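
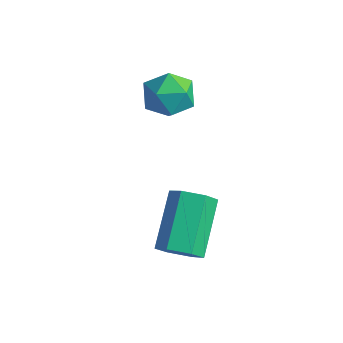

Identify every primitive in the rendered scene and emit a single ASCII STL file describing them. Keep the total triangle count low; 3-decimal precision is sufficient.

solid 
facet normal 0.366 -0.744 -0.559
outer loop
vertex 4.531 -1.511 -0.222
vertex 4.099 -1.438 -0.602
vertex 4.595 -1.145 -0.667
endloop
endfacet
facet normal 0.924 0.219 0.313
outer loop
vertex 4.531 -1.511 -0.222
vertex 4.595 -1.145 -0.667
vertex 3.953 -0.335 0.662
endloop
endfacet
facet normal 0.924 0.219 0.313
outer loop
vertex 3.953 -0.335 0.662
vertex 4.595 -1.145 -0.667
vertex 4.017 0.031 0.216
endloop
endfacet
facet normal -0.366 0.745 0.559
outer loop
vertex 3.953 -0.335 0.662
vertex 4.017 0.031 0.216
vertex 3.521 -0.262 0.282
endloop
endfacet
facet normal 0.366 -0.744 -0.559
outer loop
vertex 4.595 -1.145 -0.667
vertex 4.099 -1.438 -0.602
vertex 4.163 -1.072 -1.047
endloop
endfacet
facet normal 0.558 0.656 -0.508
outer loop
vertex 4.595 -1.145 -0.667
vertex 4.163 -1.072 -1.047
vertex 4.017 0.031 0.216
endloop
endfacet
facet normal 0.558 0.656 -0.508
outer loop
vertex 4.017 0.031 0.216
vertex 4.163 -1.072 -1.047
vertex 3.585 0.104 -0.164
endloop
endfacet
facet normal -0.366 0.745 0.559
outer loop
vertex 4.017 0.031 0.216
vertex 3.585 0.104 -0.164
vertex 3.521 -0.262 0.282
endloop
endfacet
facet normal 0.366 -0.744 -0.559
outer loop
vertex 4.163 -1.072 -1.047
vertex 4.099 -1.438 -0.602
vertex 3.667 -1.365 -0.982
endloop
endfacet
facet normal -0.366 0.437 -0.822
outer loop
vertex 4.163 -1.072 -1.047
vertex 3.667 -1.365 -0.982
vertex 3.585 0.104 -0.164
endloop
endfacet
facet normal -0.367 0.437 -0.821
outer loop
vertex 3.585 0.104 -0.164
vertex 3.667 -1.365 -0.982
vertex 3.089 -0.189 -0.098
endloop
endfacet
facet normal -0.366 0.745 0.559
outer loop
vertex 3.585 0.104 -0.164
vertex 3.089 -0.189 -0.098
vertex 3.521 -0.262 0.282
endloop
endfacet
facet normal 0.366 -0.745 -0.559
outer loop
vertex 3.667 -1.365 -0.982
vertex 4.099 -1.438 -0.602
vertex 3.603 -1.731 -0.536
endloop
endfacet
facet normal -0.924 -0.219 -0.313
outer loop
vertex 3.667 -1.365 -0.982
vertex 3.603 -1.731 -0.536
vertex 3.089 -0.189 -0.098
endloop
endfacet
facet normal -0.924 -0.219 -0.313
outer loop
vertex 3.089 -0.189 -0.098
vertex 3.603 -1.731 -0.536
vertex 3.025 -0.555 0.347
endloop
endfacet
facet normal -0.366 0.744 0.559
outer loop
vertex 3.089 -0.189 -0.098
vertex 3.025 -0.555 0.347
vertex 3.521 -0.262 0.282
endloop
endfacet
facet normal 0.366 -0.745 -0.559
outer loop
vertex 3.603 -1.731 -0.536
vertex 4.099 -1.438 -0.602
vertex 4.035 -1.804 -0.156
endloop
endfacet
facet normal -0.558 -0.656 0.508
outer loop
vertex 3.603 -1.731 -0.536
vertex 4.035 -1.804 -0.156
vertex 3.025 -0.555 0.347
endloop
endfacet
facet normal -0.558 -0.656 0.508
outer loop
vertex 3.025 -0.555 0.347
vertex 4.035 -1.804 -0.156
vertex 3.457 -0.628 0.727
endloop
endfacet
facet normal -0.366 0.744 0.559
outer loop
vertex 3.025 -0.555 0.347
vertex 3.457 -0.628 0.727
vertex 3.521 -0.262 0.282
endloop
endfacet
facet normal 0.366 -0.745 -0.559
outer loop
vertex 4.035 -1.804 -0.156
vertex 4.099 -1.438 -0.602
vertex 4.531 -1.511 -0.222
endloop
endfacet
facet normal 0.367 -0.436 0.821
outer loop
vertex 4.035 -1.804 -0.156
vertex 4.531 -1.511 -0.222
vertex 3.457 -0.628 0.727
endloop
endfacet
facet normal 0.366 -0.437 0.821
outer loop
vertex 3.457 -0.628 0.727
vertex 4.531 -1.511 -0.222
vertex 3.953 -0.335 0.662
endloop
endfacet
facet normal -0.366 0.744 0.559
outer loop
vertex 3.457 -0.628 0.727
vertex 3.953 -0.335 0.662
vertex 3.521 -0.262 0.282
endloop
endfacet
facet normal -0.215 0.974 -0.064
outer loop
vertex 1.743 1.343 1.767
vertex 1.308 1.284 2.332
vertex 1.999 1.443 2.427
endloop
endfacet
facet normal 0.445 0.843 -0.301
outer loop
vertex 1.743 1.343 1.767
vertex 1.999 1.443 2.427
vertex 2.379 1.072 1.949
endloop
endfacet
facet normal 0.399 0.374 -0.837
outer loop
vertex 1.743 1.343 1.767
vertex 2.379 1.072 1.949
vertex 1.924 0.683 1.558
endloop
endfacet
facet normal -0.290 0.216 -0.932
outer loop
vertex 1.743 1.343 1.767
vertex 1.924 0.683 1.558
vertex 1.262 0.814 1.794
endloop
endfacet
facet normal -0.670 0.586 -0.455
outer loop
vertex 1.743 1.343 1.767
vertex 1.262 0.814 1.794
vertex 1.308 1.284 2.332
endloop
endfacet
facet normal 0.812 0.537 0.229
outer loop
vertex 2.379 1.072 1.949
vertex 1.999 1.443 2.427
vertex 2.338 0.846 2.626
endloop
endfacet
facet normal -0.256 0.749 0.612
outer loop
vertex 1.999 1.443 2.427
vertex 1.308 1.284 2.332
vertex 1.676 0.977 2.862
endloop
endfacet
facet normal -0.993 0.120 -0.020
outer loop
vertex 1.308 1.284 2.332
vertex 1.262 0.814 1.794
vertex 1.221 0.588 2.471
endloop
endfacet
facet normal -0.377 -0.479 -0.793
outer loop
vertex 1.262 0.814 1.794
vertex 1.924 0.683 1.558
vertex 1.601 0.217 1.993
endloop
endfacet
facet normal 0.737 -0.220 -0.639
outer loop
vertex 1.924 0.683 1.558
vertex 2.379 1.072 1.949
vertex 2.292 0.376 2.088
endloop
endfacet
facet normal 0.290 -0.216 0.932
outer loop
vertex 1.857 0.317 2.653
vertex 2.338 0.846 2.626
vertex 1.676 0.977 2.862
endloop
endfacet
facet normal -0.399 -0.374 0.837
outer loop
vertex 1.857 0.317 2.653
vertex 1.676 0.977 2.862
vertex 1.221 0.588 2.471
endloop
endfacet
facet normal -0.445 -0.843 0.301
outer loop
vertex 1.857 0.317 2.653
vertex 1.221 0.588 2.471
vertex 1.601 0.217 1.993
endloop
endfacet
facet normal 0.215 -0.974 0.064
outer loop
vertex 1.857 0.317 2.653
vertex 1.601 0.217 1.993
vertex 2.292 0.376 2.088
endloop
endfacet
facet normal 0.670 -0.586 0.455
outer loop
vertex 1.857 0.317 2.653
vertex 2.292 0.376 2.088
vertex 2.338 0.846 2.626
endloop
endfacet
facet normal 0.377 0.479 0.793
outer loop
vertex 1.676 0.977 2.862
vertex 2.338 0.846 2.626
vertex 1.999 1.443 2.427
endloop
endfacet
facet normal -0.737 0.220 0.639
outer loop
vertex 1.221 0.588 2.471
vertex 1.676 0.977 2.862
vertex 1.308 1.284 2.332
endloop
endfacet
facet normal -0.812 -0.537 -0.229
outer loop
vertex 1.601 0.217 1.993
vertex 1.221 0.588 2.471
vertex 1.262 0.814 1.794
endloop
endfacet
facet normal 0.256 -0.749 -0.612
outer loop
vertex 2.292 0.376 2.088
vertex 1.601 0.217 1.993
vertex 1.924 0.683 1.558
endloop
endfacet
facet normal 0.993 -0.120 0.020
outer loop
vertex 2.338 0.846 2.626
vertex 2.292 0.376 2.088
vertex 2.379 1.072 1.949
endloop
endfacet

endsolid


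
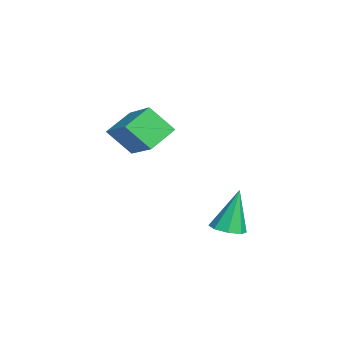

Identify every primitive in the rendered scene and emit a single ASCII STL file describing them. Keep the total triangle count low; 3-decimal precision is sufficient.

solid 
facet normal 0.206 -0.237 -0.949
outer loop
vertex -0.411 3.854 -3.745
vertex -0.85 3.476 -3.746
vertex -0.794 4.038 -3.874
endloop
endfacet
facet normal 0.370 0.908 0.197
outer loop
vertex -0.411 3.854 -3.745
vertex -0.794 4.038 -3.874
vertex -1.17 3.844 -2.274
endloop
endfacet
facet normal 0.206 -0.237 -0.949
outer loop
vertex -0.794 4.038 -3.874
vertex -0.85 3.476 -3.746
vertex -1.209 3.893 -3.928
endloop
endfacet
facet normal -0.334 0.942 0.036
outer loop
vertex -0.794 4.038 -3.874
vertex -1.209 3.893 -3.928
vertex -1.17 3.844 -2.274
endloop
endfacet
facet normal 0.205 -0.238 -0.949
outer loop
vertex -1.209 3.893 -3.928
vertex -0.85 3.476 -3.746
vertex -1.415 3.503 -3.875
endloop
endfacet
facet normal -0.882 0.470 0.035
outer loop
vertex -1.209 3.893 -3.928
vertex -1.415 3.503 -3.875
vertex -1.17 3.844 -2.274
endloop
endfacet
facet normal 0.205 -0.238 -0.949
outer loop
vertex -1.415 3.503 -3.875
vertex -0.85 3.476 -3.746
vertex -1.29 3.097 -3.746
endloop
endfacet
facet normal -0.953 -0.231 0.195
outer loop
vertex -1.415 3.503 -3.875
vertex -1.29 3.097 -3.746
vertex -1.17 3.844 -2.274
endloop
endfacet
facet normal 0.205 -0.238 -0.949
outer loop
vertex -1.29 3.097 -3.746
vertex -0.85 3.476 -3.746
vertex -0.907 2.913 -3.617
endloop
endfacet
facet normal -0.504 -0.753 0.423
outer loop
vertex -1.29 3.097 -3.746
vertex -0.907 2.913 -3.617
vertex -1.17 3.844 -2.274
endloop
endfacet
facet normal 0.206 -0.238 -0.949
outer loop
vertex -0.907 2.913 -3.617
vertex -0.85 3.476 -3.746
vertex -0.491 3.058 -3.563
endloop
endfacet
facet normal 0.198 -0.787 0.584
outer loop
vertex -0.907 2.913 -3.617
vertex -0.491 3.058 -3.563
vertex -1.17 3.844 -2.274
endloop
endfacet
facet normal 0.207 -0.238 -0.949
outer loop
vertex -0.491 3.058 -3.563
vertex -0.85 3.476 -3.746
vertex -0.286 3.448 -3.616
endloop
endfacet
facet normal 0.748 -0.314 0.585
outer loop
vertex -0.491 3.058 -3.563
vertex -0.286 3.448 -3.616
vertex -1.17 3.844 -2.274
endloop
endfacet
facet normal 0.207 -0.238 -0.949
outer loop
vertex -0.286 3.448 -3.616
vertex -0.85 3.476 -3.746
vertex -0.411 3.854 -3.745
endloop
endfacet
facet normal 0.818 0.387 0.425
outer loop
vertex -0.286 3.448 -3.616
vertex -0.411 3.854 -3.745
vertex -1.17 3.844 -2.274
endloop
endfacet
facet normal -0.571 0.666 0.480
outer loop
vertex -2.749 0.622 0.314
vertex -1.471 1.182 1.056
vertex -2.585 1.377 -0.538
endloop
endfacet
facet normal -0.809 -0.354 -0.470
outer loop
vertex -1.969 0.658 -1.056
vertex -2.749 0.622 0.314
vertex -2.585 1.377 -0.538
endloop
endfacet
facet normal -0.571 0.666 0.481
outer loop
vertex -2.585 1.377 -0.538
vertex -1.471 1.182 1.056
vertex -1.308 1.937 0.204
endloop
endfacet
facet normal 0.143 0.656 -0.741
outer loop
vertex -1.308 1.937 0.204
vertex -1.969 0.658 -1.056
vertex -2.585 1.377 -0.538
endloop
endfacet
facet normal -0.143 -0.656 0.741
outer loop
vertex -2.749 0.622 0.314
vertex -0.855 0.463 0.538
vertex -1.471 1.182 1.056
endloop
endfacet
facet normal -0.808 -0.355 -0.470
outer loop
vertex -2.132 -0.097 -0.204
vertex -2.749 0.622 0.314
vertex -1.969 0.658 -1.056
endloop
endfacet
facet normal -0.143 -0.656 0.741
outer loop
vertex -2.132 -0.097 -0.204
vertex -0.855 0.463 0.538
vertex -2.749 0.622 0.314
endloop
endfacet
facet normal 0.809 0.355 0.469
outer loop
vertex -1.471 1.182 1.056
vertex -0.855 0.463 0.538
vertex -1.308 1.937 0.204
endloop
endfacet
facet normal 0.143 0.656 -0.741
outer loop
vertex -0.691 1.218 -0.314
vertex -1.969 0.658 -1.056
vertex -1.308 1.937 0.204
endloop
endfacet
facet normal 0.808 0.355 0.470
outer loop
vertex -1.308 1.937 0.204
vertex -0.855 0.463 0.538
vertex -0.691 1.218 -0.314
endloop
endfacet
facet normal 0.571 -0.666 -0.481
outer loop
vertex -0.691 1.218 -0.314
vertex -2.132 -0.097 -0.204
vertex -1.969 0.658 -1.056
endloop
endfacet
facet normal 0.571 -0.666 -0.480
outer loop
vertex -0.855 0.463 0.538
vertex -2.132 -0.097 -0.204
vertex -0.691 1.218 -0.314
endloop
endfacet

endsolid


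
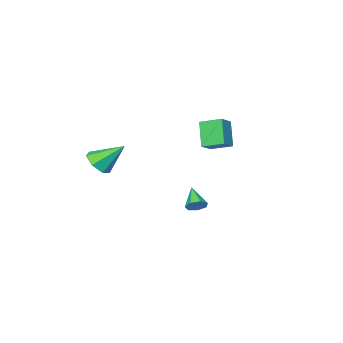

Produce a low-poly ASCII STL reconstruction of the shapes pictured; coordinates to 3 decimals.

solid 
facet normal 0.318 0.736 -0.598
outer loop
vertex 0.62 1.285 -2.133
vertex 0.028 1.553 -2.118
vertex 0.531 1.659 -1.72
endloop
endfacet
facet normal 0.756 -0.396 0.522
outer loop
vertex 0.62 1.285 -2.133
vertex 0.531 1.659 -1.72
vertex -0.448 0.447 -1.222
endloop
endfacet
facet normal 0.317 0.738 -0.596
outer loop
vertex 0.531 1.659 -1.72
vertex 0.028 1.553 -2.118
vertex 0.063 1.952 -1.606
endloop
endfacet
facet normal 0.313 0.134 0.940
outer loop
vertex 0.531 1.659 -1.72
vertex 0.063 1.952 -1.606
vertex -0.448 0.447 -1.222
endloop
endfacet
facet normal 0.316 0.738 -0.597
outer loop
vertex 0.063 1.952 -1.606
vertex 0.028 1.553 -2.118
vertex -0.432 1.945 -1.877
endloop
endfacet
facet normal -0.452 0.361 0.816
outer loop
vertex 0.063 1.952 -1.606
vertex -0.432 1.945 -1.877
vertex -0.448 0.447 -1.222
endloop
endfacet
facet normal 0.316 0.738 -0.597
outer loop
vertex -0.432 1.945 -1.877
vertex 0.028 1.553 -2.118
vertex -0.58 1.642 -2.33
endloop
endfacet
facet normal -0.964 0.115 0.238
outer loop
vertex -0.432 1.945 -1.877
vertex -0.58 1.642 -2.33
vertex -0.448 0.447 -1.222
endloop
endfacet
facet normal 0.316 0.736 -0.598
outer loop
vertex -0.58 1.642 -2.33
vertex 0.028 1.553 -2.118
vertex -0.271 1.272 -2.622
endloop
endfacet
facet normal -0.836 -0.420 -0.353
outer loop
vertex -0.58 1.642 -2.33
vertex -0.271 1.272 -2.622
vertex -0.448 0.447 -1.222
endloop
endfacet
facet normal 0.315 0.737 -0.598
outer loop
vertex -0.271 1.272 -2.622
vertex 0.028 1.553 -2.118
vertex 0.263 1.114 -2.535
endloop
endfacet
facet normal -0.165 -0.841 -0.516
outer loop
vertex -0.271 1.272 -2.622
vertex 0.263 1.114 -2.535
vertex -0.448 0.447 -1.222
endloop
endfacet
facet normal 0.318 0.737 -0.596
outer loop
vertex 0.263 1.114 -2.535
vertex 0.028 1.553 -2.118
vertex 0.62 1.285 -2.133
endloop
endfacet
facet normal 0.542 -0.830 -0.128
outer loop
vertex 0.263 1.114 -2.535
vertex 0.62 1.285 -2.133
vertex -0.448 0.447 -1.222
endloop
endfacet
facet normal -0.285 -0.492 0.822
outer loop
vertex -3.972 -1.458 2.579
vertex -4.899 -1.835 2.032
vertex -3.246 -2.61 2.141
endloop
endfacet
facet normal 0.813 0.330 0.480
outer loop
vertex -2.721 -1.705 0.628
vertex -3.972 -1.458 2.579
vertex -3.246 -2.61 2.141
endloop
endfacet
facet normal -0.285 -0.492 0.823
outer loop
vertex -3.246 -2.61 2.141
vertex -4.899 -1.835 2.032
vertex -4.172 -2.987 1.595
endloop
endfacet
facet normal 0.508 -0.805 -0.305
outer loop
vertex -4.172 -2.987 1.595
vertex -2.721 -1.705 0.628
vertex -3.246 -2.61 2.141
endloop
endfacet
facet normal -0.508 0.805 0.306
outer loop
vertex -3.972 -1.458 2.579
vertex -4.374 -0.93 0.519
vertex -4.899 -1.835 2.032
endloop
endfacet
facet normal 0.813 0.331 0.479
outer loop
vertex -3.448 -0.553 1.065
vertex -3.972 -1.458 2.579
vertex -2.721 -1.705 0.628
endloop
endfacet
facet normal -0.508 0.805 0.306
outer loop
vertex -3.448 -0.553 1.065
vertex -4.374 -0.93 0.519
vertex -3.972 -1.458 2.579
endloop
endfacet
facet normal -0.813 -0.331 -0.480
outer loop
vertex -4.899 -1.835 2.032
vertex -4.374 -0.93 0.519
vertex -4.172 -2.987 1.595
endloop
endfacet
facet normal 0.508 -0.805 -0.306
outer loop
vertex -3.648 -2.082 0.081
vertex -2.721 -1.705 0.628
vertex -4.172 -2.987 1.595
endloop
endfacet
facet normal -0.813 -0.330 -0.479
outer loop
vertex -4.172 -2.987 1.595
vertex -4.374 -0.93 0.519
vertex -3.648 -2.082 0.081
endloop
endfacet
facet normal 0.285 0.492 -0.823
outer loop
vertex -3.648 -2.082 0.081
vertex -3.448 -0.553 1.065
vertex -2.721 -1.705 0.628
endloop
endfacet
facet normal 0.285 0.492 -0.823
outer loop
vertex -4.374 -0.93 0.519
vertex -3.448 -0.553 1.065
vertex -3.648 -2.082 0.081
endloop
endfacet
facet normal 0.550 -0.495 -0.673
outer loop
vertex 4.365 -2.131 0.807
vertex 3.61 -2.684 0.597
vertex 3.871 -1.851 0.198
endloop
endfacet
facet normal 0.321 0.932 0.168
outer loop
vertex 4.365 -2.131 0.807
vertex 3.871 -1.851 0.198
vertex 2.51 -1.696 1.943
endloop
endfacet
facet normal 0.550 -0.495 -0.673
outer loop
vertex 3.871 -1.851 0.198
vertex 3.61 -2.684 0.597
vertex 3.18 -2.199 -0.111
endloop
endfacet
facet normal -0.308 0.896 -0.320
outer loop
vertex 3.871 -1.851 0.198
vertex 3.18 -2.199 -0.111
vertex 2.51 -1.696 1.943
endloop
endfacet
facet normal 0.550 -0.495 -0.673
outer loop
vertex 3.18 -2.199 -0.111
vertex 3.61 -2.684 0.597
vertex 2.812 -2.912 0.113
endloop
endfacet
facet normal -0.869 0.334 -0.365
outer loop
vertex 3.18 -2.199 -0.111
vertex 2.812 -2.912 0.113
vertex 2.51 -1.696 1.943
endloop
endfacet
facet normal 0.550 -0.494 -0.673
outer loop
vertex 2.812 -2.912 0.113
vertex 3.61 -2.684 0.597
vertex 3.045 -3.454 0.701
endloop
endfacet
facet normal -0.941 -0.333 0.066
outer loop
vertex 2.812 -2.912 0.113
vertex 3.045 -3.454 0.701
vertex 2.51 -1.696 1.943
endloop
endfacet
facet normal 0.550 -0.494 -0.673
outer loop
vertex 3.045 -3.454 0.701
vertex 3.61 -2.684 0.597
vertex 3.703 -3.417 1.211
endloop
endfacet
facet normal -0.469 -0.600 0.648
outer loop
vertex 3.045 -3.454 0.701
vertex 3.703 -3.417 1.211
vertex 2.51 -1.696 1.943
endloop
endfacet
facet normal 0.549 -0.495 -0.674
outer loop
vertex 3.703 -3.417 1.211
vertex 3.61 -2.684 0.597
vertex 4.291 -2.828 1.258
endloop
endfacet
facet normal 0.193 -0.268 0.944
outer loop
vertex 3.703 -3.417 1.211
vertex 4.291 -2.828 1.258
vertex 2.51 -1.696 1.943
endloop
endfacet
facet normal 0.549 -0.494 -0.674
outer loop
vertex 4.291 -2.828 1.258
vertex 3.61 -2.684 0.597
vertex 4.365 -2.131 0.807
endloop
endfacet
facet normal 0.544 0.414 0.730
outer loop
vertex 4.291 -2.828 1.258
vertex 4.365 -2.131 0.807
vertex 2.51 -1.696 1.943
endloop
endfacet

endsolid


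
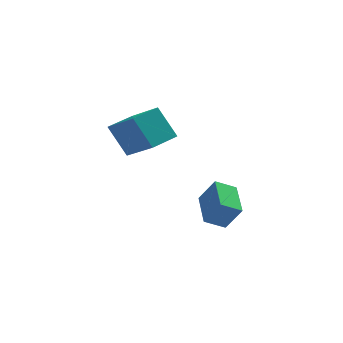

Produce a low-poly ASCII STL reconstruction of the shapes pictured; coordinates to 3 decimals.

solid 
facet normal -0.482 0.174 0.859
outer loop
vertex -1.462 -1.038 3.614
vertex -0.455 0.299 3.907
vertex -2.844 0.228 2.582
endloop
endfacet
facet normal -0.592 -0.787 -0.173
outer loop
vertex -1.885 -0.119 0.873
vertex -1.462 -1.038 3.614
vertex -2.844 0.228 2.582
endloop
endfacet
facet normal -0.482 0.175 0.859
outer loop
vertex -2.844 0.228 2.582
vertex -0.455 0.299 3.907
vertex -1.836 1.566 2.875
endloop
endfacet
facet normal -0.646 0.592 -0.482
outer loop
vertex -1.836 1.566 2.875
vertex -1.885 -0.119 0.873
vertex -2.844 0.228 2.582
endloop
endfacet
facet normal 0.646 -0.592 0.482
outer loop
vertex -1.462 -1.038 3.614
vertex 0.504 -0.048 2.198
vertex -0.455 0.299 3.907
endloop
endfacet
facet normal -0.593 -0.787 -0.172
outer loop
vertex -0.504 -1.386 1.905
vertex -1.462 -1.038 3.614
vertex -1.885 -0.119 0.873
endloop
endfacet
facet normal 0.646 -0.592 0.482
outer loop
vertex -0.504 -1.386 1.905
vertex 0.504 -0.048 2.198
vertex -1.462 -1.038 3.614
endloop
endfacet
facet normal 0.593 0.787 0.173
outer loop
vertex -0.455 0.299 3.907
vertex 0.504 -0.048 2.198
vertex -1.836 1.566 2.875
endloop
endfacet
facet normal -0.646 0.592 -0.482
outer loop
vertex -0.878 1.218 1.166
vertex -1.885 -0.119 0.873
vertex -1.836 1.566 2.875
endloop
endfacet
facet normal 0.593 0.787 0.172
outer loop
vertex -1.836 1.566 2.875
vertex 0.504 -0.048 2.198
vertex -0.878 1.218 1.166
endloop
endfacet
facet normal 0.482 -0.175 -0.859
outer loop
vertex -0.878 1.218 1.166
vertex -0.504 -1.386 1.905
vertex -1.885 -0.119 0.873
endloop
endfacet
facet normal 0.481 -0.175 -0.859
outer loop
vertex 0.504 -0.048 2.198
vertex -0.504 -1.386 1.905
vertex -0.878 1.218 1.166
endloop
endfacet
facet normal -0.527 0.198 -0.827
outer loop
vertex 1.736 0.416 -3.571
vertex 1.302 2.384 -2.823
vertex 2.751 0.846 -4.115
endloop
endfacet
facet normal 0.202 -0.916 -0.347
outer loop
vertex 3.578 0.536 -2.817
vertex 1.736 0.416 -3.571
vertex 2.751 0.846 -4.115
endloop
endfacet
facet normal -0.527 0.198 -0.827
outer loop
vertex 2.751 0.846 -4.115
vertex 1.302 2.384 -2.823
vertex 2.317 2.815 -3.367
endloop
endfacet
facet normal 0.826 0.350 -0.442
outer loop
vertex 2.317 2.815 -3.367
vertex 3.578 0.536 -2.817
vertex 2.751 0.846 -4.115
endloop
endfacet
facet normal -0.826 -0.350 0.442
outer loop
vertex 1.736 0.416 -3.571
vertex 2.129 2.074 -1.525
vertex 1.302 2.384 -2.823
endloop
endfacet
facet normal 0.202 -0.915 -0.348
outer loop
vertex 2.563 0.105 -2.273
vertex 1.736 0.416 -3.571
vertex 3.578 0.536 -2.817
endloop
endfacet
facet normal -0.826 -0.350 0.442
outer loop
vertex 2.563 0.105 -2.273
vertex 2.129 2.074 -1.525
vertex 1.736 0.416 -3.571
endloop
endfacet
facet normal -0.202 0.916 0.348
outer loop
vertex 1.302 2.384 -2.823
vertex 2.129 2.074 -1.525
vertex 2.317 2.815 -3.367
endloop
endfacet
facet normal 0.826 0.350 -0.442
outer loop
vertex 3.144 2.504 -2.069
vertex 3.578 0.536 -2.817
vertex 2.317 2.815 -3.367
endloop
endfacet
facet normal -0.202 0.916 0.348
outer loop
vertex 2.317 2.815 -3.367
vertex 2.129 2.074 -1.525
vertex 3.144 2.504 -2.069
endloop
endfacet
facet normal 0.527 -0.198 0.826
outer loop
vertex 3.144 2.504 -2.069
vertex 2.563 0.105 -2.273
vertex 3.578 0.536 -2.817
endloop
endfacet
facet normal 0.527 -0.198 0.827
outer loop
vertex 2.129 2.074 -1.525
vertex 2.563 0.105 -2.273
vertex 3.144 2.504 -2.069
endloop
endfacet

endsolid


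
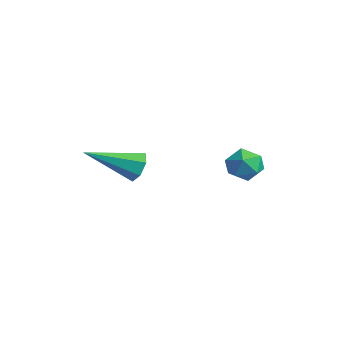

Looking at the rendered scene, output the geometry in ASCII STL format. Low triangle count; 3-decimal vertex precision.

solid 
facet normal 0.207 0.883 -0.422
outer loop
vertex -1.906 -0.909 1.486
vertex -2.112 -0.646 1.935
vertex -1.586 -0.815 1.839
endloop
endfacet
facet normal 0.637 -0.658 -0.402
outer loop
vertex -1.906 -0.909 1.486
vertex -1.586 -0.815 1.839
vertex -2.468 -2.174 2.665
endloop
endfacet
facet normal 0.206 0.883 -0.423
outer loop
vertex -1.586 -0.815 1.839
vertex -2.112 -0.646 1.935
vertex -1.663 -0.593 2.265
endloop
endfacet
facet normal 0.869 -0.356 0.343
outer loop
vertex -1.586 -0.815 1.839
vertex -1.663 -0.593 2.265
vertex -2.468 -2.174 2.665
endloop
endfacet
facet normal 0.205 0.883 -0.421
outer loop
vertex -1.663 -0.593 2.265
vertex -2.112 -0.646 1.935
vertex -2.077 -0.412 2.443
endloop
endfacet
facet normal 0.404 0.025 0.914
outer loop
vertex -1.663 -0.593 2.265
vertex -2.077 -0.412 2.443
vertex -2.468 -2.174 2.665
endloop
endfacet
facet normal 0.206 0.883 -0.421
outer loop
vertex -2.077 -0.412 2.443
vertex -2.112 -0.646 1.935
vertex -2.518 -0.407 2.238
endloop
endfacet
facet normal -0.411 0.203 0.889
outer loop
vertex -2.077 -0.412 2.443
vertex -2.518 -0.407 2.238
vertex -2.468 -2.174 2.665
endloop
endfacet
facet normal 0.206 0.883 -0.421
outer loop
vertex -2.518 -0.407 2.238
vertex -2.112 -0.646 1.935
vertex -2.653 -0.582 1.805
endloop
endfacet
facet normal -0.958 0.041 0.282
outer loop
vertex -2.518 -0.407 2.238
vertex -2.653 -0.582 1.805
vertex -2.468 -2.174 2.665
endloop
endfacet
facet normal 0.206 0.883 -0.422
outer loop
vertex -2.653 -0.582 1.805
vertex -2.112 -0.646 1.935
vertex -2.38 -0.806 1.47
endloop
endfacet
facet normal -0.827 -0.338 -0.448
outer loop
vertex -2.653 -0.582 1.805
vertex -2.38 -0.806 1.47
vertex -2.468 -2.174 2.665
endloop
endfacet
facet normal 0.206 0.883 -0.422
outer loop
vertex -2.38 -0.806 1.47
vertex -2.112 -0.646 1.935
vertex -1.906 -0.909 1.486
endloop
endfacet
facet normal -0.116 -0.649 -0.752
outer loop
vertex -2.38 -0.806 1.47
vertex -1.906 -0.909 1.486
vertex -2.468 -2.174 2.665
endloop
endfacet
facet normal -0.739 0.249 0.625
outer loop
vertex -0.982 2.507 2.296
vertex -1.264 1.941 2.188
vertex -0.84 2.002 2.665
endloop
endfacet
facet normal -0.128 0.561 0.818
outer loop
vertex -0.982 2.507 2.296
vertex -0.84 2.002 2.665
vertex -0.374 2.397 2.467
endloop
endfacet
facet normal 0.098 0.958 0.269
outer loop
vertex -0.982 2.507 2.296
vertex -0.374 2.397 2.467
vertex -0.51 2.579 1.868
endloop
endfacet
facet normal -0.373 0.890 -0.261
outer loop
vertex -0.982 2.507 2.296
vertex -0.51 2.579 1.868
vertex -1.06 2.298 1.695
endloop
endfacet
facet normal -0.891 0.452 -0.041
outer loop
vertex -0.982 2.507 2.296
vertex -1.06 2.298 1.695
vertex -1.264 1.941 2.188
endloop
endfacet
facet normal 0.355 0.050 0.934
outer loop
vertex -0.374 2.397 2.467
vertex -0.84 2.002 2.665
vertex -0.28 1.762 2.465
endloop
endfacet
facet normal -0.635 -0.458 0.623
outer loop
vertex -0.84 2.002 2.665
vertex -1.264 1.941 2.188
vertex -0.83 1.481 2.292
endloop
endfacet
facet normal -0.880 -0.129 -0.457
outer loop
vertex -1.264 1.941 2.188
vertex -1.06 2.298 1.695
vertex -0.966 1.663 1.693
endloop
endfacet
facet normal -0.041 0.581 -0.813
outer loop
vertex -1.06 2.298 1.695
vertex -0.51 2.579 1.868
vertex -0.5 2.058 1.495
endloop
endfacet
facet normal 0.721 0.691 0.046
outer loop
vertex -0.51 2.579 1.868
vertex -0.374 2.397 2.467
vertex -0.076 2.119 1.972
endloop
endfacet
facet normal 0.373 -0.890 0.261
outer loop
vertex -0.358 1.553 1.864
vertex -0.28 1.762 2.465
vertex -0.83 1.481 2.292
endloop
endfacet
facet normal -0.098 -0.958 -0.269
outer loop
vertex -0.358 1.553 1.864
vertex -0.83 1.481 2.292
vertex -0.966 1.663 1.693
endloop
endfacet
facet normal 0.128 -0.561 -0.818
outer loop
vertex -0.358 1.553 1.864
vertex -0.966 1.663 1.693
vertex -0.5 2.058 1.495
endloop
endfacet
facet normal 0.739 -0.249 -0.625
outer loop
vertex -0.358 1.553 1.864
vertex -0.5 2.058 1.495
vertex -0.076 2.119 1.972
endloop
endfacet
facet normal 0.891 -0.452 0.041
outer loop
vertex -0.358 1.553 1.864
vertex -0.076 2.119 1.972
vertex -0.28 1.762 2.465
endloop
endfacet
facet normal 0.041 -0.581 0.813
outer loop
vertex -0.83 1.481 2.292
vertex -0.28 1.762 2.465
vertex -0.84 2.002 2.665
endloop
endfacet
facet normal -0.721 -0.691 -0.046
outer loop
vertex -0.966 1.663 1.693
vertex -0.83 1.481 2.292
vertex -1.264 1.941 2.188
endloop
endfacet
facet normal -0.355 -0.050 -0.934
outer loop
vertex -0.5 2.058 1.495
vertex -0.966 1.663 1.693
vertex -1.06 2.298 1.695
endloop
endfacet
facet normal 0.635 0.458 -0.623
outer loop
vertex -0.076 2.119 1.972
vertex -0.5 2.058 1.495
vertex -0.51 2.579 1.868
endloop
endfacet
facet normal 0.880 0.129 0.457
outer loop
vertex -0.28 1.762 2.465
vertex -0.076 2.119 1.972
vertex -0.374 2.397 2.467
endloop
endfacet

endsolid


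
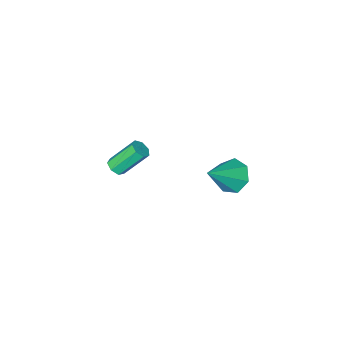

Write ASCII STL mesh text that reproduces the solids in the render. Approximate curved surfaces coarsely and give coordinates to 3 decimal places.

solid 
facet normal -0.764 -0.080 -0.641
outer loop
vertex 0.693 2.644 2.738
vertex 0.261 3.228 3.18
vertex 0.795 3.344 2.529
endloop
endfacet
facet normal 0.881 -0.248 -0.402
outer loop
vertex 0.693 2.644 2.738
vertex 0.795 3.344 2.529
vertex 1.619 3.372 4.32
endloop
endfacet
facet normal -0.763 -0.082 -0.641
outer loop
vertex 0.795 3.344 2.529
vertex 0.261 3.228 3.18
vertex 0.494 3.956 2.809
endloop
endfacet
facet normal 0.762 0.539 -0.359
outer loop
vertex 0.795 3.344 2.529
vertex 0.494 3.956 2.809
vertex 1.619 3.372 4.32
endloop
endfacet
facet normal -0.764 -0.082 -0.640
outer loop
vertex 0.494 3.956 2.809
vertex 0.261 3.228 3.18
vertex 0.018 4.02 3.369
endloop
endfacet
facet normal 0.297 0.944 0.144
outer loop
vertex 0.494 3.956 2.809
vertex 0.018 4.02 3.369
vertex 1.619 3.372 4.32
endloop
endfacet
facet normal -0.763 -0.081 -0.641
outer loop
vertex 0.018 4.02 3.369
vertex 0.261 3.228 3.18
vertex -0.276 3.487 3.786
endloop
endfacet
facet normal -0.166 0.663 0.730
outer loop
vertex 0.018 4.02 3.369
vertex -0.276 3.487 3.786
vertex 1.619 3.372 4.32
endloop
endfacet
facet normal -0.763 -0.081 -0.641
outer loop
vertex -0.276 3.487 3.786
vertex 0.261 3.228 3.18
vertex -0.165 2.759 3.746
endloop
endfacet
facet normal -0.275 -0.095 0.957
outer loop
vertex -0.276 3.487 3.786
vertex -0.165 2.759 3.746
vertex 1.619 3.372 4.32
endloop
endfacet
facet normal -0.763 -0.080 -0.641
outer loop
vertex -0.165 2.759 3.746
vertex 0.261 3.228 3.18
vertex 0.266 2.384 3.28
endloop
endfacet
facet normal 0.049 -0.755 0.653
outer loop
vertex -0.165 2.759 3.746
vertex 0.266 2.384 3.28
vertex 1.619 3.372 4.32
endloop
endfacet
facet normal -0.764 -0.080 -0.640
outer loop
vertex 0.266 2.384 3.28
vertex 0.261 3.228 3.18
vertex 0.693 2.644 2.738
endloop
endfacet
facet normal 0.564 -0.824 0.049
outer loop
vertex 0.266 2.384 3.28
vertex 0.693 2.644 2.738
vertex 1.619 3.372 4.32
endloop
endfacet
facet normal 0.571 -0.320 -0.756
outer loop
vertex 2.742 -2.316 0.019
vertex 2.347 -2.549 -0.181
vertex 2.506 -2.081 -0.259
endloop
endfacet
facet normal 0.615 0.777 0.134
outer loop
vertex 2.742 -2.316 0.019
vertex 2.506 -2.081 -0.259
vertex 1.789 -1.779 1.281
endloop
endfacet
facet normal 0.615 0.777 0.134
outer loop
vertex 1.789 -1.779 1.281
vertex 2.506 -2.081 -0.259
vertex 1.553 -1.544 1.003
endloop
endfacet
facet normal -0.570 0.322 0.756
outer loop
vertex 1.789 -1.779 1.281
vertex 1.553 -1.544 1.003
vertex 1.393 -2.011 1.081
endloop
endfacet
facet normal 0.570 -0.320 -0.756
outer loop
vertex 2.506 -2.081 -0.259
vertex 2.347 -2.549 -0.181
vertex 2.15 -2.198 -0.478
endloop
endfacet
facet normal -0.041 0.908 -0.418
outer loop
vertex 2.506 -2.081 -0.259
vertex 2.15 -2.198 -0.478
vertex 1.553 -1.544 1.003
endloop
endfacet
facet normal -0.041 0.908 -0.417
outer loop
vertex 1.553 -1.544 1.003
vertex 2.15 -2.198 -0.478
vertex 1.197 -1.661 0.783
endloop
endfacet
facet normal -0.572 0.322 0.754
outer loop
vertex 1.553 -1.544 1.003
vertex 1.197 -1.661 0.783
vertex 1.393 -2.011 1.081
endloop
endfacet
facet normal 0.569 -0.321 -0.757
outer loop
vertex 2.15 -2.198 -0.478
vertex 2.347 -2.549 -0.181
vertex 1.942 -2.579 -0.473
endloop
endfacet
facet normal -0.667 0.355 -0.655
outer loop
vertex 2.15 -2.198 -0.478
vertex 1.942 -2.579 -0.473
vertex 1.197 -1.661 0.783
endloop
endfacet
facet normal -0.667 0.355 -0.655
outer loop
vertex 1.197 -1.661 0.783
vertex 1.942 -2.579 -0.473
vertex 0.989 -2.042 0.788
endloop
endfacet
facet normal -0.572 0.322 0.754
outer loop
vertex 1.197 -1.661 0.783
vertex 0.989 -2.042 0.788
vertex 1.393 -2.011 1.081
endloop
endfacet
facet normal 0.569 -0.321 -0.757
outer loop
vertex 1.942 -2.579 -0.473
vertex 2.347 -2.549 -0.181
vertex 2.039 -2.937 -0.248
endloop
endfacet
facet normal -0.790 -0.465 -0.399
outer loop
vertex 1.942 -2.579 -0.473
vertex 2.039 -2.937 -0.248
vertex 0.989 -2.042 0.788
endloop
endfacet
facet normal -0.790 -0.466 -0.399
outer loop
vertex 0.989 -2.042 0.788
vertex 2.039 -2.937 -0.248
vertex 1.086 -2.4 1.014
endloop
endfacet
facet normal -0.572 0.321 0.755
outer loop
vertex 0.989 -2.042 0.788
vertex 1.086 -2.4 1.014
vertex 1.393 -2.011 1.081
endloop
endfacet
facet normal 0.571 -0.323 -0.755
outer loop
vertex 2.039 -2.937 -0.248
vertex 2.347 -2.549 -0.181
vertex 2.367 -3.002 0.028
endloop
endfacet
facet normal -0.318 -0.935 0.158
outer loop
vertex 2.039 -2.937 -0.248
vertex 2.367 -3.002 0.028
vertex 1.086 -2.4 1.014
endloop
endfacet
facet normal -0.318 -0.935 0.158
outer loop
vertex 1.086 -2.4 1.014
vertex 2.367 -3.002 0.028
vertex 1.414 -2.465 1.29
endloop
endfacet
facet normal -0.572 0.321 0.755
outer loop
vertex 1.086 -2.4 1.014
vertex 1.414 -2.465 1.29
vertex 1.393 -2.011 1.081
endloop
endfacet
facet normal 0.572 -0.323 -0.754
outer loop
vertex 2.367 -3.002 0.028
vertex 2.347 -2.549 -0.181
vertex 2.68 -2.726 0.147
endloop
endfacet
facet normal 0.392 -0.702 0.595
outer loop
vertex 2.367 -3.002 0.028
vertex 2.68 -2.726 0.147
vertex 1.414 -2.465 1.29
endloop
endfacet
facet normal 0.393 -0.701 0.596
outer loop
vertex 1.414 -2.465 1.29
vertex 2.68 -2.726 0.147
vertex 1.727 -2.189 1.408
endloop
endfacet
facet normal -0.569 0.322 0.757
outer loop
vertex 1.414 -2.465 1.29
vertex 1.727 -2.189 1.408
vertex 1.393 -2.011 1.081
endloop
endfacet
facet normal 0.572 -0.322 -0.754
outer loop
vertex 2.68 -2.726 0.147
vertex 2.347 -2.549 -0.181
vertex 2.742 -2.316 0.019
endloop
endfacet
facet normal 0.809 0.060 0.585
outer loop
vertex 2.68 -2.726 0.147
vertex 2.742 -2.316 0.019
vertex 1.727 -2.189 1.408
endloop
endfacet
facet normal 0.809 0.059 0.585
outer loop
vertex 1.727 -2.189 1.408
vertex 2.742 -2.316 0.019
vertex 1.789 -1.779 1.281
endloop
endfacet
facet normal -0.570 0.321 0.757
outer loop
vertex 1.727 -2.189 1.408
vertex 1.789 -1.779 1.281
vertex 1.393 -2.011 1.081
endloop
endfacet

endsolid


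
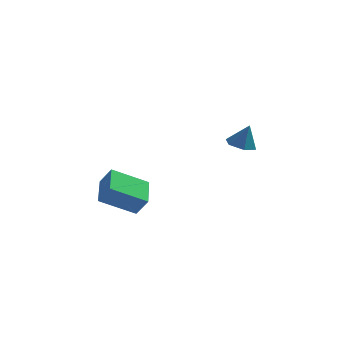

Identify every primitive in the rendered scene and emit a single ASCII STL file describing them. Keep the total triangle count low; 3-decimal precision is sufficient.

solid 
facet normal -0.307 -0.029 -0.951
outer loop
vertex 2.707 2.041 2.195
vertex 2.264 1.483 2.355
vertex 2.022 2.169 2.412
endloop
endfacet
facet normal 0.282 0.885 0.369
outer loop
vertex 2.707 2.041 2.195
vertex 2.022 2.169 2.412
vertex 2.636 1.517 3.505
endloop
endfacet
facet normal -0.307 -0.029 -0.951
outer loop
vertex 2.022 2.169 2.412
vertex 2.264 1.483 2.355
vertex 1.579 1.611 2.572
endloop
endfacet
facet normal -0.507 0.584 0.633
outer loop
vertex 2.022 2.169 2.412
vertex 1.579 1.611 2.572
vertex 2.636 1.517 3.505
endloop
endfacet
facet normal -0.307 -0.029 -0.951
outer loop
vertex 1.579 1.611 2.572
vertex 2.264 1.483 2.355
vertex 1.821 0.925 2.515
endloop
endfacet
facet normal -0.648 -0.287 0.705
outer loop
vertex 1.579 1.611 2.572
vertex 1.821 0.925 2.515
vertex 2.636 1.517 3.505
endloop
endfacet
facet normal -0.308 -0.028 -0.951
outer loop
vertex 1.821 0.925 2.515
vertex 2.264 1.483 2.355
vertex 2.506 0.796 2.297
endloop
endfacet
facet normal 0.001 -0.859 0.512
outer loop
vertex 1.821 0.925 2.515
vertex 2.506 0.796 2.297
vertex 2.636 1.517 3.505
endloop
endfacet
facet normal -0.308 -0.028 -0.951
outer loop
vertex 2.506 0.796 2.297
vertex 2.264 1.483 2.355
vertex 2.949 1.354 2.137
endloop
endfacet
facet normal 0.792 -0.558 0.248
outer loop
vertex 2.506 0.796 2.297
vertex 2.949 1.354 2.137
vertex 2.636 1.517 3.505
endloop
endfacet
facet normal -0.308 -0.028 -0.951
outer loop
vertex 2.949 1.354 2.137
vertex 2.264 1.483 2.355
vertex 2.707 2.041 2.195
endloop
endfacet
facet normal 0.933 0.314 0.176
outer loop
vertex 2.949 1.354 2.137
vertex 2.707 2.041 2.195
vertex 2.636 1.517 3.505
endloop
endfacet
facet normal -0.819 -0.323 0.475
outer loop
vertex -3.651 1.614 -0.835
vertex -3.944 3.199 -0.262
vertex -4.249 1.825 -1.722
endloop
endfacet
facet normal 0.171 -0.926 -0.335
outer loop
vertex -2.636 2.461 -2.658
vertex -3.651 1.614 -0.835
vertex -4.249 1.825 -1.722
endloop
endfacet
facet normal -0.819 -0.323 0.475
outer loop
vertex -4.249 1.825 -1.722
vertex -3.944 3.199 -0.262
vertex -4.541 3.409 -1.149
endloop
endfacet
facet normal -0.548 0.193 -0.814
outer loop
vertex -4.541 3.409 -1.149
vertex -2.636 2.461 -2.658
vertex -4.249 1.825 -1.722
endloop
endfacet
facet normal 0.548 -0.193 0.814
outer loop
vertex -3.651 1.614 -0.835
vertex -2.331 3.835 -1.198
vertex -3.944 3.199 -0.262
endloop
endfacet
facet normal 0.172 -0.926 -0.335
outer loop
vertex -2.039 2.251 -1.771
vertex -3.651 1.614 -0.835
vertex -2.636 2.461 -2.658
endloop
endfacet
facet normal 0.549 -0.193 0.813
outer loop
vertex -2.039 2.251 -1.771
vertex -2.331 3.835 -1.198
vertex -3.651 1.614 -0.835
endloop
endfacet
facet normal -0.171 0.927 0.335
outer loop
vertex -3.944 3.199 -0.262
vertex -2.331 3.835 -1.198
vertex -4.541 3.409 -1.149
endloop
endfacet
facet normal -0.549 0.193 -0.814
outer loop
vertex -2.929 4.046 -2.085
vertex -2.636 2.461 -2.658
vertex -4.541 3.409 -1.149
endloop
endfacet
facet normal -0.171 0.926 0.336
outer loop
vertex -4.541 3.409 -1.149
vertex -2.331 3.835 -1.198
vertex -2.929 4.046 -2.085
endloop
endfacet
facet normal 0.819 0.323 -0.475
outer loop
vertex -2.929 4.046 -2.085
vertex -2.039 2.251 -1.771
vertex -2.636 2.461 -2.658
endloop
endfacet
facet normal 0.819 0.323 -0.475
outer loop
vertex -2.331 3.835 -1.198
vertex -2.039 2.251 -1.771
vertex -2.929 4.046 -2.085
endloop
endfacet

endsolid


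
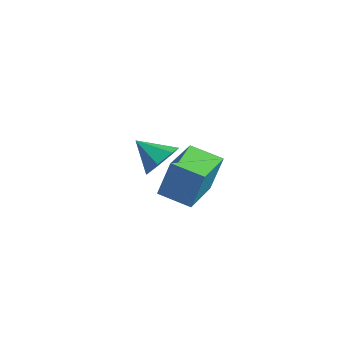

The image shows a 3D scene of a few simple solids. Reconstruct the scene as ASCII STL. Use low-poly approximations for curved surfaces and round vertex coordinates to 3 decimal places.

solid 
facet normal -0.877 -0.409 0.253
outer loop
vertex -1.402 0.67 -2.76
vertex -2.367 2.558 -3.051
vertex -1.714 0.236 -4.542
endloop
endfacet
facet normal 0.451 -0.882 0.136
outer loop
vertex -0.373 0.862 -4.929
vertex -1.402 0.67 -2.76
vertex -1.714 0.236 -4.542
endloop
endfacet
facet normal -0.877 -0.409 0.253
outer loop
vertex -1.714 0.236 -4.542
vertex -2.367 2.558 -3.051
vertex -2.679 2.123 -4.833
endloop
endfacet
facet normal -0.167 -0.233 -0.958
outer loop
vertex -2.679 2.123 -4.833
vertex -0.373 0.862 -4.929
vertex -1.714 0.236 -4.542
endloop
endfacet
facet normal 0.168 0.233 0.958
outer loop
vertex -1.402 0.67 -2.76
vertex -1.026 3.184 -3.438
vertex -2.367 2.558 -3.051
endloop
endfacet
facet normal 0.452 -0.882 0.136
outer loop
vertex -0.061 1.297 -3.147
vertex -1.402 0.67 -2.76
vertex -0.373 0.862 -4.929
endloop
endfacet
facet normal 0.167 0.233 0.958
outer loop
vertex -0.061 1.297 -3.147
vertex -1.026 3.184 -3.438
vertex -1.402 0.67 -2.76
endloop
endfacet
facet normal -0.451 0.882 -0.136
outer loop
vertex -2.367 2.558 -3.051
vertex -1.026 3.184 -3.438
vertex -2.679 2.123 -4.833
endloop
endfacet
facet normal -0.167 -0.233 -0.958
outer loop
vertex -1.338 2.75 -5.22
vertex -0.373 0.862 -4.929
vertex -2.679 2.123 -4.833
endloop
endfacet
facet normal -0.452 0.882 -0.136
outer loop
vertex -2.679 2.123 -4.833
vertex -1.026 3.184 -3.438
vertex -1.338 2.75 -5.22
endloop
endfacet
facet normal 0.877 0.409 -0.253
outer loop
vertex -1.338 2.75 -5.22
vertex -0.061 1.297 -3.147
vertex -0.373 0.862 -4.929
endloop
endfacet
facet normal 0.877 0.409 -0.253
outer loop
vertex -1.026 3.184 -3.438
vertex -0.061 1.297 -3.147
vertex -1.338 2.75 -5.22
endloop
endfacet
facet normal 0.786 0.254 -0.564
outer loop
vertex 2.248 -2.386 1.185
vertex 1.748 -2.466 0.453
vertex 1.879 -1.746 0.959
endloop
endfacet
facet normal -0.057 0.303 0.951
outer loop
vertex 2.248 -2.386 1.185
vertex 1.879 -1.746 0.959
vertex 0.672 -2.814 1.227
endloop
endfacet
facet normal 0.785 0.254 -0.565
outer loop
vertex 1.879 -1.746 0.959
vertex 1.748 -2.466 0.453
vertex 1.411 -1.648 0.353
endloop
endfacet
facet normal -0.507 0.699 0.504
outer loop
vertex 1.879 -1.746 0.959
vertex 1.411 -1.648 0.353
vertex 0.672 -2.814 1.227
endloop
endfacet
facet normal 0.785 0.254 -0.565
outer loop
vertex 1.411 -1.648 0.353
vertex 1.748 -2.466 0.453
vertex 1.197 -2.166 -0.178
endloop
endfacet
facet normal -0.874 0.473 -0.109
outer loop
vertex 1.411 -1.648 0.353
vertex 1.197 -2.166 -0.178
vertex 0.672 -2.814 1.227
endloop
endfacet
facet normal 0.785 0.254 -0.565
outer loop
vertex 1.197 -2.166 -0.178
vertex 1.748 -2.466 0.453
vertex 1.397 -2.91 -0.234
endloop
endfacet
facet normal -0.882 -0.205 -0.424
outer loop
vertex 1.197 -2.166 -0.178
vertex 1.397 -2.91 -0.234
vertex 0.672 -2.814 1.227
endloop
endfacet
facet normal 0.785 0.254 -0.565
outer loop
vertex 1.397 -2.91 -0.234
vertex 1.748 -2.466 0.453
vertex 1.862 -3.319 0.228
endloop
endfacet
facet normal -0.523 -0.827 -0.205
outer loop
vertex 1.397 -2.91 -0.234
vertex 1.862 -3.319 0.228
vertex 0.672 -2.814 1.227
endloop
endfacet
facet normal 0.785 0.254 -0.565
outer loop
vertex 1.862 -3.319 0.228
vertex 1.748 -2.466 0.453
vertex 2.241 -3.086 0.859
endloop
endfacet
facet normal -0.070 -0.921 0.382
outer loop
vertex 1.862 -3.319 0.228
vertex 2.241 -3.086 0.859
vertex 0.672 -2.814 1.227
endloop
endfacet
facet normal 0.785 0.255 -0.564
outer loop
vertex 2.241 -3.086 0.859
vertex 1.748 -2.466 0.453
vertex 2.248 -2.386 1.185
endloop
endfacet
facet normal 0.138 -0.419 0.897
outer loop
vertex 2.241 -3.086 0.859
vertex 2.248 -2.386 1.185
vertex 0.672 -2.814 1.227
endloop
endfacet

endsolid


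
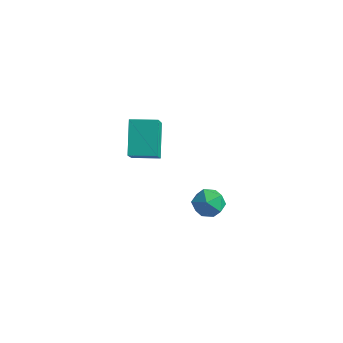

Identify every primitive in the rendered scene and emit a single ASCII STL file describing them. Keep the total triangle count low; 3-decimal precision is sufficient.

solid 
facet normal -0.854 -0.520 -0.032
outer loop
vertex -3.125 -0.35 0.037
vertex -3.758 0.772 -1.304
vertex -2.423 -1.426 -1.195
endloop
endfacet
facet normal 0.341 -0.603 0.721
outer loop
vertex -1.382 -0.792 -1.156
vertex -3.125 -0.35 0.037
vertex -2.423 -1.426 -1.195
endloop
endfacet
facet normal -0.854 -0.520 -0.032
outer loop
vertex -2.423 -1.426 -1.195
vertex -3.758 0.772 -1.304
vertex -3.056 -0.304 -2.536
endloop
endfacet
facet normal 0.394 -0.605 -0.692
outer loop
vertex -3.056 -0.304 -2.536
vertex -1.382 -0.792 -1.156
vertex -2.423 -1.426 -1.195
endloop
endfacet
facet normal -0.394 0.605 0.692
outer loop
vertex -3.125 -0.35 0.037
vertex -2.717 1.406 -1.265
vertex -3.758 0.772 -1.304
endloop
endfacet
facet normal 0.341 -0.603 0.721
outer loop
vertex -2.084 0.284 0.076
vertex -3.125 -0.35 0.037
vertex -1.382 -0.792 -1.156
endloop
endfacet
facet normal -0.394 0.605 0.692
outer loop
vertex -2.084 0.284 0.076
vertex -2.717 1.406 -1.265
vertex -3.125 -0.35 0.037
endloop
endfacet
facet normal -0.341 0.603 -0.721
outer loop
vertex -3.758 0.772 -1.304
vertex -2.717 1.406 -1.265
vertex -3.056 -0.304 -2.536
endloop
endfacet
facet normal 0.394 -0.605 -0.692
outer loop
vertex -2.015 0.33 -2.497
vertex -1.382 -0.792 -1.156
vertex -3.056 -0.304 -2.536
endloop
endfacet
facet normal -0.341 0.603 -0.721
outer loop
vertex -3.056 -0.304 -2.536
vertex -2.717 1.406 -1.265
vertex -2.015 0.33 -2.497
endloop
endfacet
facet normal 0.854 0.520 0.032
outer loop
vertex -2.015 0.33 -2.497
vertex -2.084 0.284 0.076
vertex -1.382 -0.792 -1.156
endloop
endfacet
facet normal 0.854 0.520 0.032
outer loop
vertex -2.717 1.406 -1.265
vertex -2.084 0.284 0.076
vertex -2.015 0.33 -2.497
endloop
endfacet
facet normal -0.851 -0.132 0.509
outer loop
vertex 1.658 -2.369 -0.801
vertex 1.88 -3.08 -0.614
vertex 2.061 -2.49 -0.159
endloop
endfacet
facet normal -0.654 0.554 0.515
outer loop
vertex 1.658 -2.369 -0.801
vertex 2.061 -2.49 -0.159
vertex 2.222 -1.886 -0.605
endloop
endfacet
facet normal -0.608 0.777 -0.163
outer loop
vertex 1.658 -2.369 -0.801
vertex 2.222 -1.886 -0.605
vertex 2.14 -2.104 -1.337
endloop
endfacet
facet normal -0.777 0.226 -0.587
outer loop
vertex 1.658 -2.369 -0.801
vertex 2.14 -2.104 -1.337
vertex 1.929 -2.842 -1.342
endloop
endfacet
facet normal -0.927 -0.334 -0.172
outer loop
vertex 1.658 -2.369 -0.801
vertex 1.929 -2.842 -1.342
vertex 1.88 -3.08 -0.614
endloop
endfacet
facet normal -0.003 0.595 0.804
outer loop
vertex 2.222 -1.886 -0.605
vertex 2.061 -2.49 -0.159
vertex 2.791 -2.298 -0.298
endloop
endfacet
facet normal -0.321 -0.515 0.795
outer loop
vertex 2.061 -2.49 -0.159
vertex 1.88 -3.08 -0.614
vertex 2.58 -3.036 -0.303
endloop
endfacet
facet normal -0.445 -0.842 -0.305
outer loop
vertex 1.88 -3.08 -0.614
vertex 1.929 -2.842 -1.342
vertex 2.498 -3.254 -1.035
endloop
endfacet
facet normal -0.203 0.065 -0.977
outer loop
vertex 1.929 -2.842 -1.342
vertex 2.14 -2.104 -1.337
vertex 2.659 -2.65 -1.481
endloop
endfacet
facet normal 0.070 0.954 -0.292
outer loop
vertex 2.14 -2.104 -1.337
vertex 2.222 -1.886 -0.605
vertex 2.84 -2.06 -1.026
endloop
endfacet
facet normal 0.777 -0.226 0.587
outer loop
vertex 3.062 -2.771 -0.839
vertex 2.791 -2.298 -0.298
vertex 2.58 -3.036 -0.303
endloop
endfacet
facet normal 0.608 -0.777 0.163
outer loop
vertex 3.062 -2.771 -0.839
vertex 2.58 -3.036 -0.303
vertex 2.498 -3.254 -1.035
endloop
endfacet
facet normal 0.654 -0.554 -0.515
outer loop
vertex 3.062 -2.771 -0.839
vertex 2.498 -3.254 -1.035
vertex 2.659 -2.65 -1.481
endloop
endfacet
facet normal 0.851 0.132 -0.509
outer loop
vertex 3.062 -2.771 -0.839
vertex 2.659 -2.65 -1.481
vertex 2.84 -2.06 -1.026
endloop
endfacet
facet normal 0.927 0.334 0.172
outer loop
vertex 3.062 -2.771 -0.839
vertex 2.84 -2.06 -1.026
vertex 2.791 -2.298 -0.298
endloop
endfacet
facet normal 0.203 -0.065 0.977
outer loop
vertex 2.58 -3.036 -0.303
vertex 2.791 -2.298 -0.298
vertex 2.061 -2.49 -0.159
endloop
endfacet
facet normal -0.070 -0.954 0.292
outer loop
vertex 2.498 -3.254 -1.035
vertex 2.58 -3.036 -0.303
vertex 1.88 -3.08 -0.614
endloop
endfacet
facet normal 0.003 -0.595 -0.804
outer loop
vertex 2.659 -2.65 -1.481
vertex 2.498 -3.254 -1.035
vertex 1.929 -2.842 -1.342
endloop
endfacet
facet normal 0.321 0.515 -0.795
outer loop
vertex 2.84 -2.06 -1.026
vertex 2.659 -2.65 -1.481
vertex 2.14 -2.104 -1.337
endloop
endfacet
facet normal 0.445 0.842 0.305
outer loop
vertex 2.791 -2.298 -0.298
vertex 2.84 -2.06 -1.026
vertex 2.222 -1.886 -0.605
endloop
endfacet

endsolid


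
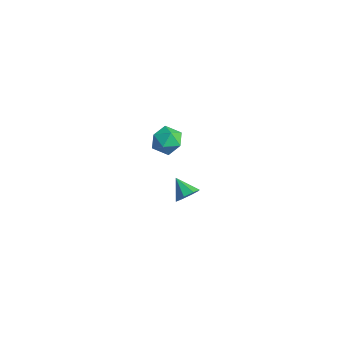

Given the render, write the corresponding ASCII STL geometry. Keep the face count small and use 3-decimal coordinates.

solid 
facet normal -0.437 0.835 0.334
outer loop
vertex 3.377 -2.013 3.132
vertex 3.38 -2.34 3.953
vertex 4.066 -1.865 3.664
endloop
endfacet
facet normal -0.028 0.972 -0.234
outer loop
vertex 3.377 -2.013 3.132
vertex 4.066 -1.865 3.664
vertex 4.2 -2.066 2.814
endloop
endfacet
facet normal -0.264 0.571 -0.777
outer loop
vertex 3.377 -2.013 3.132
vertex 4.2 -2.066 2.814
vertex 3.596 -2.666 2.578
endloop
endfacet
facet normal -0.818 0.188 -0.544
outer loop
vertex 3.377 -2.013 3.132
vertex 3.596 -2.666 2.578
vertex 3.089 -2.835 3.281
endloop
endfacet
facet normal -0.926 0.350 0.143
outer loop
vertex 3.377 -2.013 3.132
vertex 3.089 -2.835 3.281
vertex 3.38 -2.34 3.953
endloop
endfacet
facet normal 0.637 0.766 -0.081
outer loop
vertex 4.2 -2.066 2.814
vertex 4.066 -1.865 3.664
vertex 4.711 -2.425 3.439
endloop
endfacet
facet normal -0.024 0.545 0.838
outer loop
vertex 4.066 -1.865 3.664
vertex 3.38 -2.34 3.953
vertex 4.204 -2.594 4.142
endloop
endfacet
facet normal -0.814 -0.239 0.529
outer loop
vertex 3.38 -2.34 3.953
vertex 3.089 -2.835 3.281
vertex 3.6 -3.194 3.906
endloop
endfacet
facet normal -0.639 -0.503 -0.582
outer loop
vertex 3.089 -2.835 3.281
vertex 3.596 -2.666 2.578
vertex 3.734 -3.395 3.056
endloop
endfacet
facet normal 0.257 0.119 -0.959
outer loop
vertex 3.596 -2.666 2.578
vertex 4.2 -2.066 2.814
vertex 4.42 -2.92 2.767
endloop
endfacet
facet normal 0.818 -0.188 0.544
outer loop
vertex 4.423 -3.247 3.588
vertex 4.711 -2.425 3.439
vertex 4.204 -2.594 4.142
endloop
endfacet
facet normal 0.264 -0.571 0.777
outer loop
vertex 4.423 -3.247 3.588
vertex 4.204 -2.594 4.142
vertex 3.6 -3.194 3.906
endloop
endfacet
facet normal 0.028 -0.972 0.234
outer loop
vertex 4.423 -3.247 3.588
vertex 3.6 -3.194 3.906
vertex 3.734 -3.395 3.056
endloop
endfacet
facet normal 0.437 -0.835 -0.334
outer loop
vertex 4.423 -3.247 3.588
vertex 3.734 -3.395 3.056
vertex 4.42 -2.92 2.767
endloop
endfacet
facet normal 0.926 -0.350 -0.143
outer loop
vertex 4.423 -3.247 3.588
vertex 4.42 -2.92 2.767
vertex 4.711 -2.425 3.439
endloop
endfacet
facet normal 0.639 0.503 0.582
outer loop
vertex 4.204 -2.594 4.142
vertex 4.711 -2.425 3.439
vertex 4.066 -1.865 3.664
endloop
endfacet
facet normal -0.257 -0.119 0.959
outer loop
vertex 3.6 -3.194 3.906
vertex 4.204 -2.594 4.142
vertex 3.38 -2.34 3.953
endloop
endfacet
facet normal -0.637 -0.766 0.081
outer loop
vertex 3.734 -3.395 3.056
vertex 3.6 -3.194 3.906
vertex 3.089 -2.835 3.281
endloop
endfacet
facet normal 0.024 -0.545 -0.838
outer loop
vertex 4.42 -2.92 2.767
vertex 3.734 -3.395 3.056
vertex 3.596 -2.666 2.578
endloop
endfacet
facet normal 0.814 0.239 -0.529
outer loop
vertex 4.711 -2.425 3.439
vertex 4.42 -2.92 2.767
vertex 4.2 -2.066 2.814
endloop
endfacet
facet normal 0.817 -0.002 -0.577
outer loop
vertex 2.842 -0.773 -3.159
vertex 2.527 -0.291 -3.607
vertex 2.947 -0.244 -3.012
endloop
endfacet
facet normal 0.088 -0.283 0.955
outer loop
vertex 2.842 -0.773 -3.159
vertex 2.947 -0.244 -3.012
vertex 1.513 -0.289 -2.893
endloop
endfacet
facet normal 0.817 -0.001 -0.577
outer loop
vertex 2.947 -0.244 -3.012
vertex 2.527 -0.291 -3.607
vertex 2.805 0.258 -3.214
endloop
endfacet
facet normal 0.064 0.388 0.919
outer loop
vertex 2.947 -0.244 -3.012
vertex 2.805 0.258 -3.214
vertex 1.513 -0.289 -2.893
endloop
endfacet
facet normal 0.817 -0.001 -0.577
outer loop
vertex 2.805 0.258 -3.214
vertex 2.527 -0.291 -3.607
vertex 2.5 0.438 -3.646
endloop
endfacet
facet normal -0.226 0.832 0.507
outer loop
vertex 2.805 0.258 -3.214
vertex 2.5 0.438 -3.646
vertex 1.513 -0.289 -2.893
endloop
endfacet
facet normal 0.818 -0.001 -0.576
outer loop
vertex 2.5 0.438 -3.646
vertex 2.527 -0.291 -3.607
vertex 2.211 0.192 -4.056
endloop
endfacet
facet normal -0.613 0.789 -0.041
outer loop
vertex 2.5 0.438 -3.646
vertex 2.211 0.192 -4.056
vertex 1.513 -0.289 -2.893
endloop
endfacet
facet normal 0.817 -0.001 -0.576
outer loop
vertex 2.211 0.192 -4.056
vertex 2.527 -0.291 -3.607
vertex 2.107 -0.337 -4.203
endloop
endfacet
facet normal -0.869 0.283 -0.405
outer loop
vertex 2.211 0.192 -4.056
vertex 2.107 -0.337 -4.203
vertex 1.513 -0.289 -2.893
endloop
endfacet
facet normal 0.817 -0.002 -0.576
outer loop
vertex 2.107 -0.337 -4.203
vertex 2.527 -0.291 -3.607
vertex 2.248 -0.839 -4.001
endloop
endfacet
facet normal -0.845 -0.386 -0.369
outer loop
vertex 2.107 -0.337 -4.203
vertex 2.248 -0.839 -4.001
vertex 1.513 -0.289 -2.893
endloop
endfacet
facet normal 0.817 -0.001 -0.577
outer loop
vertex 2.248 -0.839 -4.001
vertex 2.527 -0.291 -3.607
vertex 2.553 -1.019 -3.569
endloop
endfacet
facet normal -0.554 -0.831 0.045
outer loop
vertex 2.248 -0.839 -4.001
vertex 2.553 -1.019 -3.569
vertex 1.513 -0.289 -2.893
endloop
endfacet
facet normal 0.818 -0.001 -0.576
outer loop
vertex 2.553 -1.019 -3.569
vertex 2.527 -0.291 -3.607
vertex 2.842 -0.773 -3.159
endloop
endfacet
facet normal -0.169 -0.788 0.592
outer loop
vertex 2.553 -1.019 -3.569
vertex 2.842 -0.773 -3.159
vertex 1.513 -0.289 -2.893
endloop
endfacet

endsolid


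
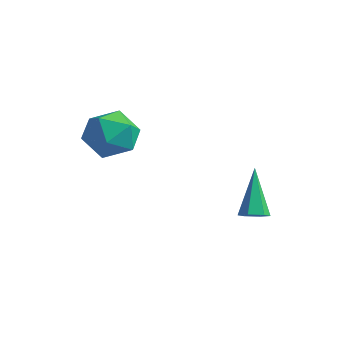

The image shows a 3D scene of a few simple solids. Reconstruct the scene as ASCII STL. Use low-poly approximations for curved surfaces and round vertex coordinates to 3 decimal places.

solid 
facet normal 0.228 0.099 0.969
outer loop
vertex -2.783 0.914 4.229
vertex -2.61 -0.175 4.3
vertex -1.778 0.5 4.035
endloop
endfacet
facet normal 0.400 0.689 0.604
outer loop
vertex -2.783 0.914 4.229
vertex -1.778 0.5 4.035
vertex -2.179 1.3 3.389
endloop
endfacet
facet normal -0.192 0.937 0.292
outer loop
vertex -2.783 0.914 4.229
vertex -2.179 1.3 3.389
vertex -3.26 1.12 3.255
endloop
endfacet
facet normal -0.731 0.500 0.464
outer loop
vertex -2.783 0.914 4.229
vertex -3.26 1.12 3.255
vertex -3.526 0.209 3.818
endloop
endfacet
facet normal -0.471 -0.017 0.882
outer loop
vertex -2.783 0.914 4.229
vertex -3.526 0.209 3.818
vertex -2.61 -0.175 4.3
endloop
endfacet
facet normal 0.859 0.504 0.091
outer loop
vertex -2.179 1.3 3.389
vertex -1.778 0.5 4.035
vertex -1.634 0.451 2.942
endloop
endfacet
facet normal 0.581 -0.449 0.679
outer loop
vertex -1.778 0.5 4.035
vertex -2.61 -0.175 4.3
vertex -1.9 -0.46 3.505
endloop
endfacet
facet normal -0.551 -0.637 0.539
outer loop
vertex -2.61 -0.175 4.3
vertex -3.526 0.209 3.818
vertex -2.981 -0.64 3.371
endloop
endfacet
facet normal -0.970 0.199 -0.137
outer loop
vertex -3.526 0.209 3.818
vertex -3.26 1.12 3.255
vertex -3.382 0.16 2.725
endloop
endfacet
facet normal -0.099 0.905 -0.413
outer loop
vertex -3.26 1.12 3.255
vertex -2.179 1.3 3.389
vertex -2.55 0.835 2.46
endloop
endfacet
facet normal 0.731 -0.500 -0.464
outer loop
vertex -2.377 -0.254 2.531
vertex -1.634 0.451 2.942
vertex -1.9 -0.46 3.505
endloop
endfacet
facet normal 0.192 -0.937 -0.292
outer loop
vertex -2.377 -0.254 2.531
vertex -1.9 -0.46 3.505
vertex -2.981 -0.64 3.371
endloop
endfacet
facet normal -0.400 -0.689 -0.604
outer loop
vertex -2.377 -0.254 2.531
vertex -2.981 -0.64 3.371
vertex -3.382 0.16 2.725
endloop
endfacet
facet normal -0.228 -0.099 -0.969
outer loop
vertex -2.377 -0.254 2.531
vertex -3.382 0.16 2.725
vertex -2.55 0.835 2.46
endloop
endfacet
facet normal 0.471 0.017 -0.882
outer loop
vertex -2.377 -0.254 2.531
vertex -2.55 0.835 2.46
vertex -1.634 0.451 2.942
endloop
endfacet
facet normal 0.970 -0.199 0.137
outer loop
vertex -1.9 -0.46 3.505
vertex -1.634 0.451 2.942
vertex -1.778 0.5 4.035
endloop
endfacet
facet normal 0.099 -0.905 0.413
outer loop
vertex -2.981 -0.64 3.371
vertex -1.9 -0.46 3.505
vertex -2.61 -0.175 4.3
endloop
endfacet
facet normal -0.859 -0.504 -0.091
outer loop
vertex -3.382 0.16 2.725
vertex -2.981 -0.64 3.371
vertex -3.526 0.209 3.818
endloop
endfacet
facet normal -0.581 0.449 -0.679
outer loop
vertex -2.55 0.835 2.46
vertex -3.382 0.16 2.725
vertex -3.26 1.12 3.255
endloop
endfacet
facet normal 0.551 0.637 -0.539
outer loop
vertex -1.634 0.451 2.942
vertex -2.55 0.835 2.46
vertex -2.179 1.3 3.389
endloop
endfacet
facet normal 0.386 -0.406 -0.828
outer loop
vertex 2.081 2.917 0.348
vertex 1.589 2.949 0.103
vertex 1.945 3.367 0.064
endloop
endfacet
facet normal 0.777 0.487 0.399
outer loop
vertex 2.081 2.917 0.348
vertex 1.945 3.367 0.064
vertex 0.811 3.771 1.777
endloop
endfacet
facet normal 0.385 -0.406 -0.829
outer loop
vertex 1.945 3.367 0.064
vertex 1.589 2.949 0.103
vertex 1.453 3.4 -0.181
endloop
endfacet
facet normal 0.136 0.981 -0.141
outer loop
vertex 1.945 3.367 0.064
vertex 1.453 3.4 -0.181
vertex 0.811 3.771 1.777
endloop
endfacet
facet normal 0.385 -0.406 -0.829
outer loop
vertex 1.453 3.4 -0.181
vertex 1.589 2.949 0.103
vertex 1.098 2.982 -0.141
endloop
endfacet
facet normal -0.730 0.587 -0.351
outer loop
vertex 1.453 3.4 -0.181
vertex 1.098 2.982 -0.141
vertex 0.811 3.771 1.777
endloop
endfacet
facet normal 0.385 -0.406 -0.829
outer loop
vertex 1.098 2.982 -0.141
vertex 1.589 2.949 0.103
vertex 1.234 2.531 0.143
endloop
endfacet
facet normal -0.954 -0.300 -0.019
outer loop
vertex 1.098 2.982 -0.141
vertex 1.234 2.531 0.143
vertex 0.811 3.771 1.777
endloop
endfacet
facet normal 0.386 -0.407 -0.828
outer loop
vertex 1.234 2.531 0.143
vertex 1.589 2.949 0.103
vertex 1.726 2.499 0.388
endloop
endfacet
facet normal -0.312 -0.794 0.522
outer loop
vertex 1.234 2.531 0.143
vertex 1.726 2.499 0.388
vertex 0.811 3.771 1.777
endloop
endfacet
facet normal 0.386 -0.407 -0.828
outer loop
vertex 1.726 2.499 0.388
vertex 1.589 2.949 0.103
vertex 2.081 2.917 0.348
endloop
endfacet
facet normal 0.553 -0.400 0.731
outer loop
vertex 1.726 2.499 0.388
vertex 2.081 2.917 0.348
vertex 0.811 3.771 1.777
endloop
endfacet

endsolid


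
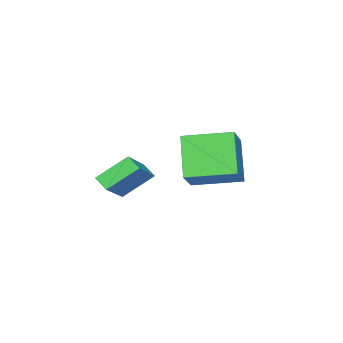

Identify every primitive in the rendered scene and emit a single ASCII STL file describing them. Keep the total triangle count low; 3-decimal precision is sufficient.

solid 
facet normal -0.589 0.516 0.622
outer loop
vertex -0.923 -1.733 1.63
vertex -0.813 -1.075 1.188
vertex -2.54 -2.219 0.502
endloop
endfacet
facet normal -0.137 -0.823 0.551
outer loop
vertex -1.527 -3.105 -0.568
vertex -0.923 -1.733 1.63
vertex -2.54 -2.219 0.502
endloop
endfacet
facet normal -0.589 0.516 0.622
outer loop
vertex -2.54 -2.219 0.502
vertex -0.813 -1.075 1.188
vertex -2.43 -1.561 0.061
endloop
endfacet
facet normal -0.796 -0.239 -0.556
outer loop
vertex -2.43 -1.561 0.061
vertex -1.527 -3.105 -0.568
vertex -2.54 -2.219 0.502
endloop
endfacet
facet normal 0.796 0.240 0.555
outer loop
vertex -0.923 -1.733 1.63
vertex 0.2 -1.961 0.118
vertex -0.813 -1.075 1.188
endloop
endfacet
facet normal -0.137 -0.823 0.551
outer loop
vertex 0.09 -2.619 0.559
vertex -0.923 -1.733 1.63
vertex -1.527 -3.105 -0.568
endloop
endfacet
facet normal 0.796 0.239 0.555
outer loop
vertex 0.09 -2.619 0.559
vertex 0.2 -1.961 0.118
vertex -0.923 -1.733 1.63
endloop
endfacet
facet normal 0.137 0.823 -0.552
outer loop
vertex -0.813 -1.075 1.188
vertex 0.2 -1.961 0.118
vertex -2.43 -1.561 0.061
endloop
endfacet
facet normal -0.797 -0.240 -0.555
outer loop
vertex -1.417 -2.447 -1.01
vertex -1.527 -3.105 -0.568
vertex -2.43 -1.561 0.061
endloop
endfacet
facet normal 0.137 0.823 -0.551
outer loop
vertex -2.43 -1.561 0.061
vertex 0.2 -1.961 0.118
vertex -1.417 -2.447 -1.01
endloop
endfacet
facet normal 0.589 -0.516 -0.622
outer loop
vertex -1.417 -2.447 -1.01
vertex 0.09 -2.619 0.559
vertex -1.527 -3.105 -0.568
endloop
endfacet
facet normal 0.589 -0.516 -0.622
outer loop
vertex 0.2 -1.961 0.118
vertex 0.09 -2.619 0.559
vertex -1.417 -2.447 -1.01
endloop
endfacet
facet normal -0.494 0.855 0.154
outer loop
vertex -3.233 2.134 2.727
vertex -2.003 2.665 3.724
vertex -2.245 3.009 1.043
endloop
endfacet
facet normal -0.736 -0.318 -0.597
outer loop
vertex -1.197 1.195 0.716
vertex -3.233 2.134 2.727
vertex -2.245 3.009 1.043
endloop
endfacet
facet normal -0.494 0.855 0.154
outer loop
vertex -2.245 3.009 1.043
vertex -2.003 2.665 3.724
vertex -1.015 3.54 2.04
endloop
endfacet
facet normal 0.462 0.409 -0.787
outer loop
vertex -1.015 3.54 2.04
vertex -1.197 1.195 0.716
vertex -2.245 3.009 1.043
endloop
endfacet
facet normal -0.462 -0.409 0.787
outer loop
vertex -3.233 2.134 2.727
vertex -0.955 0.851 3.397
vertex -2.003 2.665 3.724
endloop
endfacet
facet normal -0.736 -0.318 -0.597
outer loop
vertex -2.185 0.32 2.4
vertex -3.233 2.134 2.727
vertex -1.197 1.195 0.716
endloop
endfacet
facet normal -0.462 -0.409 0.787
outer loop
vertex -2.185 0.32 2.4
vertex -0.955 0.851 3.397
vertex -3.233 2.134 2.727
endloop
endfacet
facet normal 0.736 0.318 0.597
outer loop
vertex -2.003 2.665 3.724
vertex -0.955 0.851 3.397
vertex -1.015 3.54 2.04
endloop
endfacet
facet normal 0.462 0.409 -0.787
outer loop
vertex 0.033 1.726 1.713
vertex -1.197 1.195 0.716
vertex -1.015 3.54 2.04
endloop
endfacet
facet normal 0.736 0.318 0.597
outer loop
vertex -1.015 3.54 2.04
vertex -0.955 0.851 3.397
vertex 0.033 1.726 1.713
endloop
endfacet
facet normal 0.494 -0.855 -0.154
outer loop
vertex 0.033 1.726 1.713
vertex -2.185 0.32 2.4
vertex -1.197 1.195 0.716
endloop
endfacet
facet normal 0.494 -0.855 -0.154
outer loop
vertex -0.955 0.851 3.397
vertex -2.185 0.32 2.4
vertex 0.033 1.726 1.713
endloop
endfacet

endsolid


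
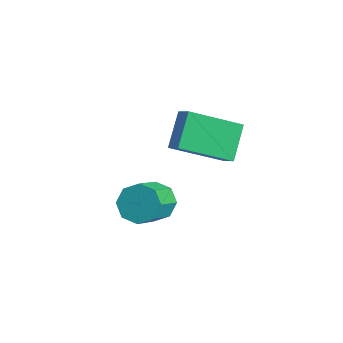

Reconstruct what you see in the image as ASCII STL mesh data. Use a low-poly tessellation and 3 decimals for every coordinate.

solid 
facet normal -0.731 0.220 -0.646
outer loop
vertex -2.273 -0.81 -0.409
vertex -1.033 0.596 -1.333
vertex -1.77 -1.863 -1.336
endloop
endfacet
facet normal -0.593 -0.673 0.442
outer loop
vertex -1.127 -2.056 -0.767
vertex -2.273 -0.81 -0.409
vertex -1.77 -1.863 -1.336
endloop
endfacet
facet normal -0.731 0.220 -0.646
outer loop
vertex -1.77 -1.863 -1.336
vertex -1.033 0.596 -1.333
vertex -0.53 -0.457 -2.26
endloop
endfacet
facet normal 0.338 -0.707 -0.622
outer loop
vertex -0.53 -0.457 -2.26
vertex -1.127 -2.056 -0.767
vertex -1.77 -1.863 -1.336
endloop
endfacet
facet normal -0.338 0.707 0.622
outer loop
vertex -2.273 -0.81 -0.409
vertex -0.39 0.403 -0.764
vertex -1.033 0.596 -1.333
endloop
endfacet
facet normal -0.593 -0.673 0.442
outer loop
vertex -1.63 -1.003 0.16
vertex -2.273 -0.81 -0.409
vertex -1.127 -2.056 -0.767
endloop
endfacet
facet normal -0.338 0.707 0.622
outer loop
vertex -1.63 -1.003 0.16
vertex -0.39 0.403 -0.764
vertex -2.273 -0.81 -0.409
endloop
endfacet
facet normal 0.593 0.673 -0.442
outer loop
vertex -1.033 0.596 -1.333
vertex -0.39 0.403 -0.764
vertex -0.53 -0.457 -2.26
endloop
endfacet
facet normal 0.338 -0.707 -0.622
outer loop
vertex 0.113 -0.65 -1.691
vertex -1.127 -2.056 -0.767
vertex -0.53 -0.457 -2.26
endloop
endfacet
facet normal 0.593 0.673 -0.442
outer loop
vertex -0.53 -0.457 -2.26
vertex -0.39 0.403 -0.764
vertex 0.113 -0.65 -1.691
endloop
endfacet
facet normal 0.731 -0.220 0.646
outer loop
vertex 0.113 -0.65 -1.691
vertex -1.63 -1.003 0.16
vertex -1.127 -2.056 -0.767
endloop
endfacet
facet normal 0.731 -0.220 0.646
outer loop
vertex -0.39 0.403 -0.764
vertex -1.63 -1.003 0.16
vertex 0.113 -0.65 -1.691
endloop
endfacet
facet normal -0.266 0.688 -0.676
outer loop
vertex -0.5 -2.788 -2.835
vertex -1.159 -3.167 -2.961
vertex -0.936 -2.608 -2.48
endloop
endfacet
facet normal 0.620 0.658 0.427
outer loop
vertex -0.5 -2.788 -2.835
vertex -0.936 -2.608 -2.48
vertex -0.003 -4.075 -1.572
endloop
endfacet
facet normal 0.620 0.658 0.427
outer loop
vertex -0.003 -4.075 -1.572
vertex -0.936 -2.608 -2.48
vertex -0.438 -3.895 -1.218
endloop
endfacet
facet normal 0.265 -0.688 0.675
outer loop
vertex -0.003 -4.075 -1.572
vertex -0.438 -3.895 -1.218
vertex -0.661 -4.453 -1.699
endloop
endfacet
facet normal -0.267 0.688 -0.675
outer loop
vertex -0.936 -2.608 -2.48
vertex -1.159 -3.167 -2.961
vertex -1.501 -2.756 -2.407
endloop
endfacet
facet normal -0.084 0.681 0.728
outer loop
vertex -0.936 -2.608 -2.48
vertex -1.501 -2.756 -2.407
vertex -0.438 -3.895 -1.218
endloop
endfacet
facet normal -0.083 0.681 0.727
outer loop
vertex -0.438 -3.895 -1.218
vertex -1.501 -2.756 -2.407
vertex -1.004 -4.042 -1.145
endloop
endfacet
facet normal 0.266 -0.688 0.675
outer loop
vertex -0.438 -3.895 -1.218
vertex -1.004 -4.042 -1.145
vertex -0.661 -4.453 -1.699
endloop
endfacet
facet normal -0.265 0.689 -0.675
outer loop
vertex -1.501 -2.756 -2.407
vertex -1.159 -3.167 -2.961
vertex -1.867 -3.144 -2.659
endloop
endfacet
facet normal -0.738 0.305 0.602
outer loop
vertex -1.501 -2.756 -2.407
vertex -1.867 -3.144 -2.659
vertex -1.004 -4.042 -1.145
endloop
endfacet
facet normal -0.739 0.304 0.601
outer loop
vertex -1.004 -4.042 -1.145
vertex -1.867 -3.144 -2.659
vertex -1.369 -4.431 -1.397
endloop
endfacet
facet normal 0.267 -0.688 0.675
outer loop
vertex -1.004 -4.042 -1.145
vertex -1.369 -4.431 -1.397
vertex -0.661 -4.453 -1.699
endloop
endfacet
facet normal -0.265 0.689 -0.675
outer loop
vertex -1.867 -3.144 -2.659
vertex -1.159 -3.167 -2.961
vertex -1.817 -3.545 -3.088
endloop
endfacet
facet normal -0.960 -0.251 0.123
outer loop
vertex -1.867 -3.144 -2.659
vertex -1.817 -3.545 -3.088
vertex -1.369 -4.431 -1.397
endloop
endfacet
facet normal -0.960 -0.249 0.124
outer loop
vertex -1.369 -4.431 -1.397
vertex -1.817 -3.545 -3.088
vertex -1.32 -4.832 -1.825
endloop
endfacet
facet normal 0.267 -0.688 0.675
outer loop
vertex -1.369 -4.431 -1.397
vertex -1.32 -4.832 -1.825
vertex -0.661 -4.453 -1.699
endloop
endfacet
facet normal -0.265 0.688 -0.675
outer loop
vertex -1.817 -3.545 -3.088
vertex -1.159 -3.167 -2.961
vertex -1.382 -3.725 -3.442
endloop
endfacet
facet normal -0.620 -0.658 -0.427
outer loop
vertex -1.817 -3.545 -3.088
vertex -1.382 -3.725 -3.442
vertex -1.32 -4.832 -1.825
endloop
endfacet
facet normal -0.620 -0.659 -0.427
outer loop
vertex -1.32 -4.832 -1.825
vertex -1.382 -3.725 -3.442
vertex -0.884 -5.012 -2.18
endloop
endfacet
facet normal 0.266 -0.688 0.676
outer loop
vertex -1.32 -4.832 -1.825
vertex -0.884 -5.012 -2.18
vertex -0.661 -4.453 -1.699
endloop
endfacet
facet normal -0.266 0.688 -0.675
outer loop
vertex -1.382 -3.725 -3.442
vertex -1.159 -3.167 -2.961
vertex -0.816 -3.578 -3.515
endloop
endfacet
facet normal 0.083 -0.681 -0.727
outer loop
vertex -1.382 -3.725 -3.442
vertex -0.816 -3.578 -3.515
vertex -0.884 -5.012 -2.18
endloop
endfacet
facet normal 0.084 -0.681 -0.727
outer loop
vertex -0.884 -5.012 -2.18
vertex -0.816 -3.578 -3.515
vertex -0.319 -4.864 -2.253
endloop
endfacet
facet normal 0.267 -0.688 0.675
outer loop
vertex -0.884 -5.012 -2.18
vertex -0.319 -4.864 -2.253
vertex -0.661 -4.453 -1.699
endloop
endfacet
facet normal -0.267 0.688 -0.675
outer loop
vertex -0.816 -3.578 -3.515
vertex -1.159 -3.167 -2.961
vertex -0.451 -3.189 -3.263
endloop
endfacet
facet normal 0.739 -0.304 -0.601
outer loop
vertex -0.816 -3.578 -3.515
vertex -0.451 -3.189 -3.263
vertex -0.319 -4.864 -2.253
endloop
endfacet
facet normal 0.738 -0.305 -0.602
outer loop
vertex -0.319 -4.864 -2.253
vertex -0.451 -3.189 -3.263
vertex 0.047 -4.476 -2.001
endloop
endfacet
facet normal 0.265 -0.689 0.675
outer loop
vertex -0.319 -4.864 -2.253
vertex 0.047 -4.476 -2.001
vertex -0.661 -4.453 -1.699
endloop
endfacet
facet normal -0.267 0.688 -0.675
outer loop
vertex -0.451 -3.189 -3.263
vertex -1.159 -3.167 -2.961
vertex -0.5 -2.788 -2.835
endloop
endfacet
facet normal 0.960 0.250 -0.124
outer loop
vertex -0.451 -3.189 -3.263
vertex -0.5 -2.788 -2.835
vertex 0.047 -4.476 -2.001
endloop
endfacet
facet normal 0.960 0.251 -0.122
outer loop
vertex 0.047 -4.476 -2.001
vertex -0.5 -2.788 -2.835
vertex -0.003 -4.075 -1.572
endloop
endfacet
facet normal 0.265 -0.689 0.675
outer loop
vertex 0.047 -4.476 -2.001
vertex -0.003 -4.075 -1.572
vertex -0.661 -4.453 -1.699
endloop
endfacet

endsolid


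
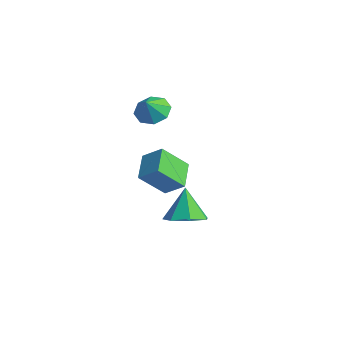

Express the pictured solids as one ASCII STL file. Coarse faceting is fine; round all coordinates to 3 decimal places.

solid 
facet normal 0.384 -0.261 -0.886
outer loop
vertex 3.085 -1.04 -1.221
vertex 2.158 -1.556 -1.471
vertex 2.43 -0.517 -1.659
endloop
endfacet
facet normal 0.353 0.820 0.451
outer loop
vertex 3.085 -1.04 -1.221
vertex 2.43 -0.517 -1.659
vertex 1.462 -1.084 0.131
endloop
endfacet
facet normal 0.385 -0.261 -0.885
outer loop
vertex 2.43 -0.517 -1.659
vertex 2.158 -1.556 -1.471
vertex 1.57 -0.777 -1.956
endloop
endfacet
facet normal -0.325 0.938 0.121
outer loop
vertex 2.43 -0.517 -1.659
vertex 1.57 -0.777 -1.956
vertex 1.462 -1.084 0.131
endloop
endfacet
facet normal 0.385 -0.261 -0.885
outer loop
vertex 1.57 -0.777 -1.956
vertex 2.158 -1.556 -1.471
vertex 1.153 -1.623 -1.888
endloop
endfacet
facet normal -0.896 0.443 0.019
outer loop
vertex 1.57 -0.777 -1.956
vertex 1.153 -1.623 -1.888
vertex 1.462 -1.084 0.131
endloop
endfacet
facet normal 0.385 -0.261 -0.885
outer loop
vertex 1.153 -1.623 -1.888
vertex 2.158 -1.556 -1.471
vertex 1.493 -2.419 -1.506
endloop
endfacet
facet normal -0.931 -0.292 0.220
outer loop
vertex 1.153 -1.623 -1.888
vertex 1.493 -2.419 -1.506
vertex 1.462 -1.084 0.131
endloop
endfacet
facet normal 0.384 -0.260 -0.886
outer loop
vertex 1.493 -2.419 -1.506
vertex 2.158 -1.556 -1.471
vertex 2.334 -2.565 -1.098
endloop
endfacet
facet normal -0.402 -0.713 0.574
outer loop
vertex 1.493 -2.419 -1.506
vertex 2.334 -2.565 -1.098
vertex 1.462 -1.084 0.131
endloop
endfacet
facet normal 0.385 -0.260 -0.886
outer loop
vertex 2.334 -2.565 -1.098
vertex 2.158 -1.556 -1.471
vertex 3.042 -1.951 -0.971
endloop
endfacet
facet normal 0.291 -0.504 0.813
outer loop
vertex 2.334 -2.565 -1.098
vertex 3.042 -1.951 -0.971
vertex 1.462 -1.084 0.131
endloop
endfacet
facet normal 0.384 -0.261 -0.886
outer loop
vertex 3.042 -1.951 -0.971
vertex 2.158 -1.556 -1.471
vertex 3.085 -1.04 -1.221
endloop
endfacet
facet normal 0.627 0.179 0.758
outer loop
vertex 3.042 -1.951 -0.971
vertex 3.085 -1.04 -1.221
vertex 1.462 -1.084 0.131
endloop
endfacet
facet normal -0.675 0.632 0.381
outer loop
vertex -3.994 1.488 -0.811
vertex -3.55 2.804 -2.208
vertex -4.943 0.958 -1.612
endloop
endfacet
facet normal -0.226 -0.668 0.709
outer loop
vertex -3.81 -0.104 -2.252
vertex -3.994 1.488 -0.811
vertex -4.943 0.958 -1.612
endloop
endfacet
facet normal -0.675 0.632 0.381
outer loop
vertex -4.943 0.958 -1.612
vertex -3.55 2.804 -2.208
vertex -4.499 2.274 -3.009
endloop
endfacet
facet normal -0.703 -0.392 -0.593
outer loop
vertex -4.499 2.274 -3.009
vertex -3.81 -0.104 -2.252
vertex -4.943 0.958 -1.612
endloop
endfacet
facet normal 0.703 0.392 0.593
outer loop
vertex -3.994 1.488 -0.811
vertex -2.417 1.742 -2.848
vertex -3.55 2.804 -2.208
endloop
endfacet
facet normal -0.226 -0.668 0.709
outer loop
vertex -2.861 0.426 -1.451
vertex -3.994 1.488 -0.811
vertex -3.81 -0.104 -2.252
endloop
endfacet
facet normal 0.703 0.392 0.593
outer loop
vertex -2.861 0.426 -1.451
vertex -2.417 1.742 -2.848
vertex -3.994 1.488 -0.811
endloop
endfacet
facet normal 0.226 0.668 -0.709
outer loop
vertex -3.55 2.804 -2.208
vertex -2.417 1.742 -2.848
vertex -4.499 2.274 -3.009
endloop
endfacet
facet normal -0.703 -0.392 -0.593
outer loop
vertex -3.366 1.212 -3.649
vertex -3.81 -0.104 -2.252
vertex -4.499 2.274 -3.009
endloop
endfacet
facet normal 0.226 0.668 -0.709
outer loop
vertex -4.499 2.274 -3.009
vertex -2.417 1.742 -2.848
vertex -3.366 1.212 -3.649
endloop
endfacet
facet normal 0.675 -0.632 -0.381
outer loop
vertex -3.366 1.212 -3.649
vertex -2.861 0.426 -1.451
vertex -3.81 -0.104 -2.252
endloop
endfacet
facet normal 0.675 -0.632 -0.381
outer loop
vertex -2.417 1.742 -2.848
vertex -2.861 0.426 -1.451
vertex -3.366 1.212 -3.649
endloop
endfacet
facet normal -0.267 0.535 -0.801
outer loop
vertex -2.716 0.109 2.036
vertex -3.423 0.515 2.543
vertex -2.501 0.724 2.375
endloop
endfacet
facet normal 0.889 -0.416 0.191
outer loop
vertex -2.716 0.109 2.036
vertex -2.501 0.724 2.375
vertex -3.117 -0.095 3.457
endloop
endfacet
facet normal -0.267 0.536 -0.801
outer loop
vertex -2.501 0.724 2.375
vertex -3.423 0.515 2.543
vertex -2.825 1.217 2.813
endloop
endfacet
facet normal 0.841 0.076 0.536
outer loop
vertex -2.501 0.724 2.375
vertex -2.825 1.217 2.813
vertex -3.117 -0.095 3.457
endloop
endfacet
facet normal -0.267 0.536 -0.801
outer loop
vertex -2.825 1.217 2.813
vertex -3.423 0.515 2.543
vertex -3.5 1.299 3.093
endloop
endfacet
facet normal 0.396 0.332 0.856
outer loop
vertex -2.825 1.217 2.813
vertex -3.5 1.299 3.093
vertex -3.117 -0.095 3.457
endloop
endfacet
facet normal -0.268 0.535 -0.801
outer loop
vertex -3.5 1.299 3.093
vertex -3.423 0.515 2.543
vertex -4.129 0.921 3.051
endloop
endfacet
facet normal -0.185 0.200 0.962
outer loop
vertex -3.5 1.299 3.093
vertex -4.129 0.921 3.051
vertex -3.117 -0.095 3.457
endloop
endfacet
facet normal -0.268 0.535 -0.801
outer loop
vertex -4.129 0.921 3.051
vertex -3.423 0.515 2.543
vertex -4.344 0.306 2.712
endloop
endfacet
facet normal -0.560 -0.241 0.793
outer loop
vertex -4.129 0.921 3.051
vertex -4.344 0.306 2.712
vertex -3.117 -0.095 3.457
endloop
endfacet
facet normal -0.268 0.535 -0.801
outer loop
vertex -4.344 0.306 2.712
vertex -3.423 0.515 2.543
vertex -4.02 -0.187 2.274
endloop
endfacet
facet normal -0.511 -0.734 0.447
outer loop
vertex -4.344 0.306 2.712
vertex -4.02 -0.187 2.274
vertex -3.117 -0.095 3.457
endloop
endfacet
facet normal -0.268 0.535 -0.801
outer loop
vertex -4.02 -0.187 2.274
vertex -3.423 0.515 2.543
vertex -3.345 -0.268 1.994
endloop
endfacet
facet normal -0.066 -0.990 0.127
outer loop
vertex -4.02 -0.187 2.274
vertex -3.345 -0.268 1.994
vertex -3.117 -0.095 3.457
endloop
endfacet
facet normal -0.267 0.535 -0.801
outer loop
vertex -3.345 -0.268 1.994
vertex -3.423 0.515 2.543
vertex -2.716 0.109 2.036
endloop
endfacet
facet normal 0.513 -0.858 0.022
outer loop
vertex -3.345 -0.268 1.994
vertex -2.716 0.109 2.036
vertex -3.117 -0.095 3.457
endloop
endfacet

endsolid
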